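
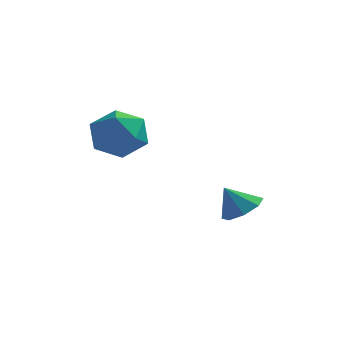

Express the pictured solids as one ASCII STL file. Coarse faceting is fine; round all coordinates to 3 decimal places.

solid 
facet normal 0.527 0.157 -0.835
outer loop
vertex 1.489 -0.743 -3.568
vertex 0.792 -0.324 -3.929
vertex 1.492 -0.074 -3.44
endloop
endfacet
facet normal 0.410 -0.173 0.896
outer loop
vertex 1.489 -0.743 -3.568
vertex 1.492 -0.074 -3.44
vertex 0.148 -0.516 -2.911
endloop
endfacet
facet normal 0.527 0.159 -0.835
outer loop
vertex 1.492 -0.074 -3.44
vertex 0.792 -0.324 -3.929
vertex 1.084 0.449 -3.598
endloop
endfacet
facet normal 0.206 0.427 0.881
outer loop
vertex 1.492 -0.074 -3.44
vertex 1.084 0.449 -3.598
vertex 0.148 -0.516 -2.911
endloop
endfacet
facet normal 0.529 0.158 -0.834
outer loop
vertex 1.084 0.449 -3.598
vertex 0.792 -0.324 -3.929
vertex 0.506 0.519 -3.951
endloop
endfacet
facet normal -0.292 0.726 0.622
outer loop
vertex 1.084 0.449 -3.598
vertex 0.506 0.519 -3.951
vertex 0.148 -0.516 -2.911
endloop
endfacet
facet normal 0.527 0.157 -0.835
outer loop
vertex 0.506 0.519 -3.951
vertex 0.792 -0.324 -3.929
vertex 0.094 0.095 -4.291
endloop
endfacet
facet normal -0.790 0.548 0.274
outer loop
vertex 0.506 0.519 -3.951
vertex 0.094 0.095 -4.291
vertex 0.148 -0.516 -2.911
endloop
endfacet
facet normal 0.528 0.158 -0.835
outer loop
vertex 0.094 0.095 -4.291
vertex 0.792 -0.324 -3.929
vertex 0.092 -0.574 -4.419
endloop
endfacet
facet normal -0.999 -0.004 0.037
outer loop
vertex 0.094 0.095 -4.291
vertex 0.092 -0.574 -4.419
vertex 0.148 -0.516 -2.911
endloop
endfacet
facet normal 0.528 0.157 -0.835
outer loop
vertex 0.092 -0.574 -4.419
vertex 0.792 -0.324 -3.929
vertex 0.499 -1.096 -4.26
endloop
endfacet
facet normal -0.795 -0.604 0.053
outer loop
vertex 0.092 -0.574 -4.419
vertex 0.499 -1.096 -4.26
vertex 0.148 -0.516 -2.911
endloop
endfacet
facet normal 0.527 0.158 -0.835
outer loop
vertex 0.499 -1.096 -4.26
vertex 0.792 -0.324 -3.929
vertex 1.078 -1.166 -3.908
endloop
endfacet
facet normal -0.298 -0.903 0.311
outer loop
vertex 0.499 -1.096 -4.26
vertex 1.078 -1.166 -3.908
vertex 0.148 -0.516 -2.911
endloop
endfacet
facet normal 0.527 0.158 -0.835
outer loop
vertex 1.078 -1.166 -3.908
vertex 0.792 -0.324 -3.929
vertex 1.489 -0.743 -3.568
endloop
endfacet
facet normal 0.200 -0.725 0.659
outer loop
vertex 1.078 -1.166 -3.908
vertex 1.489 -0.743 -3.568
vertex 0.148 -0.516 -2.911
endloop
endfacet
facet normal -0.256 0.892 -0.373
outer loop
vertex -3.575 -0.784 -1.325
vertex -4.373 -0.643 -0.442
vertex -3.247 -0.26 -0.298
endloop
endfacet
facet normal 0.427 0.743 -0.515
outer loop
vertex -3.575 -0.784 -1.325
vertex -3.247 -0.26 -0.298
vertex -2.516 -1.048 -0.828
endloop
endfacet
facet normal 0.448 0.132 -0.884
outer loop
vertex -3.575 -0.784 -1.325
vertex -2.516 -1.048 -0.828
vertex -3.192 -1.919 -1.3
endloop
endfacet
facet normal -0.223 -0.097 -0.970
outer loop
vertex -3.575 -0.784 -1.325
vertex -3.192 -1.919 -1.3
vertex -4.339 -1.669 -1.061
endloop
endfacet
facet normal -0.658 0.373 -0.654
outer loop
vertex -3.575 -0.784 -1.325
vertex -4.339 -1.669 -1.061
vertex -4.373 -0.643 -0.442
endloop
endfacet
facet normal 0.763 0.637 0.105
outer loop
vertex -2.516 -1.048 -0.828
vertex -3.247 -0.26 -0.298
vertex -2.661 -1.071 0.361
endloop
endfacet
facet normal -0.342 0.878 0.335
outer loop
vertex -3.247 -0.26 -0.298
vertex -4.373 -0.643 -0.442
vertex -3.808 -0.821 0.6
endloop
endfacet
facet normal -0.992 0.040 -0.120
outer loop
vertex -4.373 -0.643 -0.442
vertex -4.339 -1.669 -1.061
vertex -4.484 -1.692 0.128
endloop
endfacet
facet normal -0.288 -0.721 -0.630
outer loop
vertex -4.339 -1.669 -1.061
vertex -3.192 -1.919 -1.3
vertex -3.753 -2.48 -0.402
endloop
endfacet
facet normal 0.796 -0.352 -0.492
outer loop
vertex -3.192 -1.919 -1.3
vertex -2.516 -1.048 -0.828
vertex -2.627 -2.097 -0.258
endloop
endfacet
facet normal 0.223 0.097 0.970
outer loop
vertex -3.425 -1.956 0.625
vertex -2.661 -1.071 0.361
vertex -3.808 -0.821 0.6
endloop
endfacet
facet normal -0.448 -0.132 0.884
outer loop
vertex -3.425 -1.956 0.625
vertex -3.808 -0.821 0.6
vertex -4.484 -1.692 0.128
endloop
endfacet
facet normal -0.427 -0.743 0.515
outer loop
vertex -3.425 -1.956 0.625
vertex -4.484 -1.692 0.128
vertex -3.753 -2.48 -0.402
endloop
endfacet
facet normal 0.256 -0.892 0.373
outer loop
vertex -3.425 -1.956 0.625
vertex -3.753 -2.48 -0.402
vertex -2.627 -2.097 -0.258
endloop
endfacet
facet normal 0.658 -0.373 0.654
outer loop
vertex -3.425 -1.956 0.625
vertex -2.627 -2.097 -0.258
vertex -2.661 -1.071 0.361
endloop
endfacet
facet normal 0.288 0.721 0.630
outer loop
vertex -3.808 -0.821 0.6
vertex -2.661 -1.071 0.361
vertex -3.247 -0.26 -0.298
endloop
endfacet
facet normal -0.796 0.352 0.492
outer loop
vertex -4.484 -1.692 0.128
vertex -3.808 -0.821 0.6
vertex -4.373 -0.643 -0.442
endloop
endfacet
facet normal -0.763 -0.637 -0.105
outer loop
vertex -3.753 -2.48 -0.402
vertex -4.484 -1.692 0.128
vertex -4.339 -1.669 -1.061
endloop
endfacet
facet normal 0.342 -0.878 -0.335
outer loop
vertex -2.627 -2.097 -0.258
vertex -3.753 -2.48 -0.402
vertex -3.192 -1.919 -1.3
endloop
endfacet
facet normal 0.992 -0.040 0.120
outer loop
vertex -2.661 -1.071 0.361
vertex -2.627 -2.097 -0.258
vertex -2.516 -1.048 -0.828
endloop
endfacet

endsolid


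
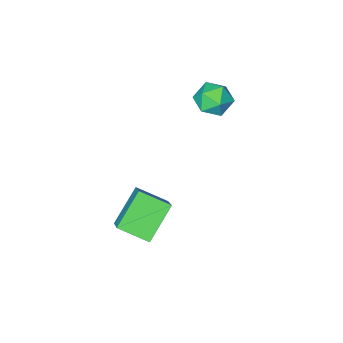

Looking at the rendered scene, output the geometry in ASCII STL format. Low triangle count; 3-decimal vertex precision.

solid 
facet normal 0.220 0.443 0.869
outer loop
vertex -2.639 -3.114 1.207
vertex -3.233 -3.747 1.68
vertex -2.278 -3.967 1.551
endloop
endfacet
facet normal 0.766 0.491 0.414
outer loop
vertex -2.639 -3.114 1.207
vertex -2.278 -3.967 1.551
vertex -2.006 -3.639 0.659
endloop
endfacet
facet normal 0.536 0.826 -0.172
outer loop
vertex -2.639 -3.114 1.207
vertex -2.006 -3.639 0.659
vertex -2.793 -3.216 0.237
endloop
endfacet
facet normal -0.153 0.985 -0.079
outer loop
vertex -2.639 -3.114 1.207
vertex -2.793 -3.216 0.237
vertex -3.551 -3.283 0.867
endloop
endfacet
facet normal -0.349 0.749 0.564
outer loop
vertex -2.639 -3.114 1.207
vertex -3.551 -3.283 0.867
vertex -3.233 -3.747 1.68
endloop
endfacet
facet normal 0.958 -0.171 0.229
outer loop
vertex -2.006 -3.639 0.659
vertex -2.278 -3.967 1.551
vertex -2.209 -4.597 0.793
endloop
endfacet
facet normal 0.073 -0.249 0.966
outer loop
vertex -2.278 -3.967 1.551
vertex -3.233 -3.747 1.68
vertex -2.967 -4.664 1.423
endloop
endfacet
facet normal -0.847 0.245 0.471
outer loop
vertex -3.233 -3.747 1.68
vertex -3.551 -3.283 0.867
vertex -3.754 -4.241 1.001
endloop
endfacet
facet normal -0.529 0.628 -0.570
outer loop
vertex -3.551 -3.283 0.867
vertex -2.793 -3.216 0.237
vertex -3.482 -3.913 0.109
endloop
endfacet
facet normal 0.586 0.372 -0.720
outer loop
vertex -2.793 -3.216 0.237
vertex -2.006 -3.639 0.659
vertex -2.527 -4.133 -0.02
endloop
endfacet
facet normal 0.153 -0.985 0.079
outer loop
vertex -3.121 -4.766 0.453
vertex -2.209 -4.597 0.793
vertex -2.967 -4.664 1.423
endloop
endfacet
facet normal -0.536 -0.826 0.172
outer loop
vertex -3.121 -4.766 0.453
vertex -2.967 -4.664 1.423
vertex -3.754 -4.241 1.001
endloop
endfacet
facet normal -0.766 -0.491 -0.414
outer loop
vertex -3.121 -4.766 0.453
vertex -3.754 -4.241 1.001
vertex -3.482 -3.913 0.109
endloop
endfacet
facet normal -0.220 -0.443 -0.869
outer loop
vertex -3.121 -4.766 0.453
vertex -3.482 -3.913 0.109
vertex -2.527 -4.133 -0.02
endloop
endfacet
facet normal 0.349 -0.749 -0.564
outer loop
vertex -3.121 -4.766 0.453
vertex -2.527 -4.133 -0.02
vertex -2.209 -4.597 0.793
endloop
endfacet
facet normal 0.529 -0.628 0.570
outer loop
vertex -2.967 -4.664 1.423
vertex -2.209 -4.597 0.793
vertex -2.278 -3.967 1.551
endloop
endfacet
facet normal -0.586 -0.372 0.720
outer loop
vertex -3.754 -4.241 1.001
vertex -2.967 -4.664 1.423
vertex -3.233 -3.747 1.68
endloop
endfacet
facet normal -0.958 0.171 -0.229
outer loop
vertex -3.482 -3.913 0.109
vertex -3.754 -4.241 1.001
vertex -3.551 -3.283 0.867
endloop
endfacet
facet normal -0.073 0.249 -0.966
outer loop
vertex -2.527 -4.133 -0.02
vertex -3.482 -3.913 0.109
vertex -2.793 -3.216 0.237
endloop
endfacet
facet normal 0.847 -0.245 -0.471
outer loop
vertex -2.209 -4.597 0.793
vertex -2.527 -4.133 -0.02
vertex -2.006 -3.639 0.659
endloop
endfacet
facet normal -0.599 0.693 -0.400
outer loop
vertex 1.117 -1.307 -2.387
vertex 2.613 -0.769 -3.697
vertex 0.528 -2.482 -3.542
endloop
endfacet
facet normal -0.726 -0.261 0.636
outer loop
vertex 1.487 -3.591 -2.903
vertex 1.117 -1.307 -2.387
vertex 0.528 -2.482 -3.542
endloop
endfacet
facet normal -0.600 0.694 -0.399
outer loop
vertex 0.528 -2.482 -3.542
vertex 2.613 -0.769 -3.697
vertex 2.023 -1.944 -4.852
endloop
endfacet
facet normal -0.337 -0.672 -0.660
outer loop
vertex 2.023 -1.944 -4.852
vertex 1.487 -3.591 -2.903
vertex 0.528 -2.482 -3.542
endloop
endfacet
facet normal 0.337 0.671 0.660
outer loop
vertex 1.117 -1.307 -2.387
vertex 3.572 -1.878 -3.058
vertex 2.613 -0.769 -3.697
endloop
endfacet
facet normal -0.726 -0.261 0.637
outer loop
vertex 2.077 -2.416 -1.748
vertex 1.117 -1.307 -2.387
vertex 1.487 -3.591 -2.903
endloop
endfacet
facet normal 0.337 0.672 0.660
outer loop
vertex 2.077 -2.416 -1.748
vertex 3.572 -1.878 -3.058
vertex 1.117 -1.307 -2.387
endloop
endfacet
facet normal 0.726 0.261 -0.636
outer loop
vertex 2.613 -0.769 -3.697
vertex 3.572 -1.878 -3.058
vertex 2.023 -1.944 -4.852
endloop
endfacet
facet normal -0.336 -0.672 -0.660
outer loop
vertex 2.983 -3.053 -4.213
vertex 1.487 -3.591 -2.903
vertex 2.023 -1.944 -4.852
endloop
endfacet
facet normal 0.726 0.262 -0.636
outer loop
vertex 2.023 -1.944 -4.852
vertex 3.572 -1.878 -3.058
vertex 2.983 -3.053 -4.213
endloop
endfacet
facet normal 0.599 -0.694 0.400
outer loop
vertex 2.983 -3.053 -4.213
vertex 2.077 -2.416 -1.748
vertex 1.487 -3.591 -2.903
endloop
endfacet
facet normal 0.600 -0.693 0.400
outer loop
vertex 3.572 -1.878 -3.058
vertex 2.077 -2.416 -1.748
vertex 2.983 -3.053 -4.213
endloop
endfacet

endsolid


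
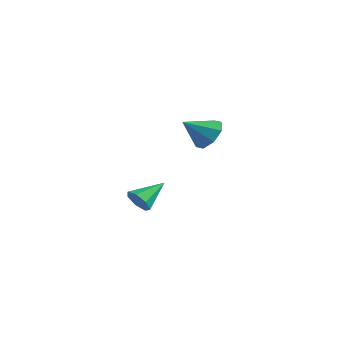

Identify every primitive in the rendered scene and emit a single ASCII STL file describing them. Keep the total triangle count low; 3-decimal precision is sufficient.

solid 
facet normal -0.107 -0.868 -0.485
outer loop
vertex -1.092 3.316 -3.224
vertex -1.708 3.194 -2.87
vertex -1.61 3.533 -3.498
endloop
endfacet
facet normal 0.550 0.648 -0.526
outer loop
vertex -1.092 3.316 -3.224
vertex -1.61 3.533 -3.498
vertex -1.532 4.626 -2.07
endloop
endfacet
facet normal -0.107 -0.868 -0.485
outer loop
vertex -1.61 3.533 -3.498
vertex -1.708 3.194 -2.87
vertex -2.201 3.495 -3.3
endloop
endfacet
facet normal -0.245 0.776 -0.581
outer loop
vertex -1.61 3.533 -3.498
vertex -2.201 3.495 -3.3
vertex -1.532 4.626 -2.07
endloop
endfacet
facet normal -0.106 -0.868 -0.485
outer loop
vertex -2.201 3.495 -3.3
vertex -1.708 3.194 -2.87
vertex -2.421 3.23 -2.778
endloop
endfacet
facet normal -0.827 0.559 -0.065
outer loop
vertex -2.201 3.495 -3.3
vertex -2.421 3.23 -2.778
vertex -1.532 4.626 -2.07
endloop
endfacet
facet normal -0.106 -0.868 -0.486
outer loop
vertex -2.421 3.23 -2.778
vertex -1.708 3.194 -2.87
vertex -2.103 2.938 -2.326
endloop
endfacet
facet normal -0.756 0.159 0.635
outer loop
vertex -2.421 3.23 -2.778
vertex -2.103 2.938 -2.326
vertex -1.532 4.626 -2.07
endloop
endfacet
facet normal -0.107 -0.868 -0.486
outer loop
vertex -2.103 2.938 -2.326
vertex -1.708 3.194 -2.87
vertex -1.488 2.839 -2.284
endloop
endfacet
facet normal -0.087 -0.121 0.989
outer loop
vertex -2.103 2.938 -2.326
vertex -1.488 2.839 -2.284
vertex -1.532 4.626 -2.07
endloop
endfacet
facet normal -0.107 -0.868 -0.486
outer loop
vertex -1.488 2.839 -2.284
vertex -1.708 3.194 -2.87
vertex -1.038 3.007 -2.683
endloop
endfacet
facet normal 0.676 -0.071 0.733
outer loop
vertex -1.488 2.839 -2.284
vertex -1.038 3.007 -2.683
vertex -1.532 4.626 -2.07
endloop
endfacet
facet normal -0.107 -0.868 -0.485
outer loop
vertex -1.038 3.007 -2.683
vertex -1.708 3.194 -2.87
vertex -1.092 3.316 -3.224
endloop
endfacet
facet normal 0.961 0.271 0.059
outer loop
vertex -1.038 3.007 -2.683
vertex -1.092 3.316 -3.224
vertex -1.532 4.626 -2.07
endloop
endfacet
facet normal 0.355 0.732 -0.581
outer loop
vertex 4.6 1.8 3.148
vertex 3.837 1.859 2.756
vertex 4.198 2.229 3.443
endloop
endfacet
facet normal 0.438 -0.193 0.878
outer loop
vertex 4.6 1.8 3.148
vertex 4.198 2.229 3.443
vertex 3.343 0.841 3.564
endloop
endfacet
facet normal 0.355 0.732 -0.581
outer loop
vertex 4.198 2.229 3.443
vertex 3.837 1.859 2.756
vertex 3.584 2.442 3.336
endloop
endfacet
facet normal -0.116 0.157 0.981
outer loop
vertex 4.198 2.229 3.443
vertex 3.584 2.442 3.336
vertex 3.343 0.841 3.564
endloop
endfacet
facet normal 0.355 0.732 -0.581
outer loop
vertex 3.584 2.442 3.336
vertex 3.837 1.859 2.756
vertex 3.118 2.313 2.889
endloop
endfacet
facet normal -0.707 0.203 0.678
outer loop
vertex 3.584 2.442 3.336
vertex 3.118 2.313 2.889
vertex 3.343 0.841 3.564
endloop
endfacet
facet normal 0.355 0.732 -0.581
outer loop
vertex 3.118 2.313 2.889
vertex 3.837 1.859 2.756
vertex 3.073 1.918 2.364
endloop
endfacet
facet normal -0.986 -0.083 0.147
outer loop
vertex 3.118 2.313 2.889
vertex 3.073 1.918 2.364
vertex 3.343 0.841 3.564
endloop
endfacet
facet normal 0.355 0.732 -0.582
outer loop
vertex 3.073 1.918 2.364
vertex 3.837 1.859 2.756
vertex 3.476 1.488 2.069
endloop
endfacet
facet normal -0.790 -0.534 -0.301
outer loop
vertex 3.073 1.918 2.364
vertex 3.476 1.488 2.069
vertex 3.343 0.841 3.564
endloop
endfacet
facet normal 0.355 0.732 -0.582
outer loop
vertex 3.476 1.488 2.069
vertex 3.837 1.859 2.756
vertex 4.089 1.276 2.176
endloop
endfacet
facet normal -0.235 -0.884 -0.404
outer loop
vertex 3.476 1.488 2.069
vertex 4.089 1.276 2.176
vertex 3.343 0.841 3.564
endloop
endfacet
facet normal 0.355 0.732 -0.581
outer loop
vertex 4.089 1.276 2.176
vertex 3.837 1.859 2.756
vertex 4.555 1.405 2.623
endloop
endfacet
facet normal 0.354 -0.930 -0.101
outer loop
vertex 4.089 1.276 2.176
vertex 4.555 1.405 2.623
vertex 3.343 0.841 3.564
endloop
endfacet
facet normal 0.355 0.732 -0.581
outer loop
vertex 4.555 1.405 2.623
vertex 3.837 1.859 2.756
vertex 4.6 1.8 3.148
endloop
endfacet
facet normal 0.633 -0.644 0.430
outer loop
vertex 4.555 1.405 2.623
vertex 4.6 1.8 3.148
vertex 3.343 0.841 3.564
endloop
endfacet

endsolid


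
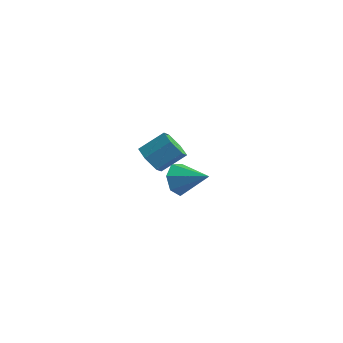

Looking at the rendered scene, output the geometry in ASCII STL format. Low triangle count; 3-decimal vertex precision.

solid 
facet normal -0.904 -0.060 -0.422
outer loop
vertex 0.271 4.195 -4.308
vertex -0.106 3.803 -3.445
vertex -0.041 4.782 -3.724
endloop
endfacet
facet normal 0.614 0.696 -0.372
outer loop
vertex 0.271 4.195 -4.308
vertex -0.041 4.782 -3.724
vertex 1.586 3.917 -2.655
endloop
endfacet
facet normal -0.905 -0.060 -0.422
outer loop
vertex -0.041 4.782 -3.724
vertex -0.106 3.803 -3.445
vertex -0.402 4.632 -2.929
endloop
endfacet
facet normal 0.286 0.910 0.301
outer loop
vertex -0.041 4.782 -3.724
vertex -0.402 4.632 -2.929
vertex 1.586 3.917 -2.655
endloop
endfacet
facet normal -0.905 -0.061 -0.421
outer loop
vertex -0.402 4.632 -2.929
vertex -0.106 3.803 -3.445
vertex -0.539 3.858 -2.523
endloop
endfacet
facet normal 0.042 0.458 0.888
outer loop
vertex -0.402 4.632 -2.929
vertex -0.539 3.858 -2.523
vertex 1.586 3.917 -2.655
endloop
endfacet
facet normal -0.905 -0.060 -0.421
outer loop
vertex -0.539 3.858 -2.523
vertex -0.106 3.803 -3.445
vertex -0.351 3.043 -2.811
endloop
endfacet
facet normal 0.068 -0.319 0.946
outer loop
vertex -0.539 3.858 -2.523
vertex -0.351 3.043 -2.811
vertex 1.586 3.917 -2.655
endloop
endfacet
facet normal -0.904 -0.061 -0.423
outer loop
vertex -0.351 3.043 -2.811
vertex -0.106 3.803 -3.445
vertex 0.023 2.8 -3.576
endloop
endfacet
facet normal 0.342 -0.835 0.432
outer loop
vertex -0.351 3.043 -2.811
vertex 0.023 2.8 -3.576
vertex 1.586 3.917 -2.655
endloop
endfacet
facet normal -0.905 -0.061 -0.422
outer loop
vertex 0.023 2.8 -3.576
vertex -0.106 3.803 -3.445
vertex 0.299 3.313 -4.242
endloop
endfacet
facet normal 0.660 -0.702 -0.268
outer loop
vertex 0.023 2.8 -3.576
vertex 0.299 3.313 -4.242
vertex 1.586 3.917 -2.655
endloop
endfacet
facet normal -0.904 -0.060 -0.422
outer loop
vertex 0.299 3.313 -4.242
vertex -0.106 3.803 -3.445
vertex 0.271 4.195 -4.308
endloop
endfacet
facet normal 0.781 -0.022 -0.625
outer loop
vertex 0.299 3.313 -4.242
vertex 0.271 4.195 -4.308
vertex 1.586 3.917 -2.655
endloop
endfacet
facet normal -0.543 -0.616 -0.571
outer loop
vertex 2.261 -1.671 1.551
vertex 1.713 -1.782 2.192
vertex 1.591 -1.154 1.631
endloop
endfacet
facet normal 0.290 0.502 -0.815
outer loop
vertex 2.261 -1.671 1.551
vertex 1.591 -1.154 1.631
vertex 3.075 -0.748 2.408
endloop
endfacet
facet normal 0.290 0.502 -0.815
outer loop
vertex 3.075 -0.748 2.408
vertex 1.591 -1.154 1.631
vertex 2.405 -0.231 2.488
endloop
endfacet
facet normal 0.543 0.616 0.571
outer loop
vertex 3.075 -0.748 2.408
vertex 2.405 -0.231 2.488
vertex 2.527 -0.858 3.048
endloop
endfacet
facet normal -0.543 -0.616 -0.571
outer loop
vertex 1.591 -1.154 1.631
vertex 1.713 -1.782 2.192
vertex 1.043 -1.265 2.272
endloop
endfacet
facet normal -0.538 0.777 -0.326
outer loop
vertex 1.591 -1.154 1.631
vertex 1.043 -1.265 2.272
vertex 2.405 -0.231 2.488
endloop
endfacet
facet normal -0.538 0.777 -0.327
outer loop
vertex 2.405 -0.231 2.488
vertex 1.043 -1.265 2.272
vertex 1.857 -0.341 3.128
endloop
endfacet
facet normal 0.543 0.616 0.571
outer loop
vertex 2.405 -0.231 2.488
vertex 1.857 -0.341 3.128
vertex 2.527 -0.858 3.048
endloop
endfacet
facet normal -0.543 -0.616 -0.571
outer loop
vertex 1.043 -1.265 2.272
vertex 1.713 -1.782 2.192
vertex 1.165 -1.892 2.832
endloop
endfacet
facet normal -0.827 0.276 0.489
outer loop
vertex 1.043 -1.265 2.272
vertex 1.165 -1.892 2.832
vertex 1.857 -0.341 3.128
endloop
endfacet
facet normal -0.828 0.276 0.489
outer loop
vertex 1.857 -0.341 3.128
vertex 1.165 -1.892 2.832
vertex 1.979 -0.969 3.689
endloop
endfacet
facet normal 0.543 0.616 0.571
outer loop
vertex 1.857 -0.341 3.128
vertex 1.979 -0.969 3.689
vertex 2.527 -0.858 3.048
endloop
endfacet
facet normal -0.543 -0.616 -0.571
outer loop
vertex 1.165 -1.892 2.832
vertex 1.713 -1.782 2.192
vertex 1.835 -2.409 2.752
endloop
endfacet
facet normal -0.290 -0.502 0.815
outer loop
vertex 1.165 -1.892 2.832
vertex 1.835 -2.409 2.752
vertex 1.979 -0.969 3.689
endloop
endfacet
facet normal -0.290 -0.502 0.815
outer loop
vertex 1.979 -0.969 3.689
vertex 1.835 -2.409 2.752
vertex 2.649 -1.486 3.609
endloop
endfacet
facet normal 0.543 0.616 0.571
outer loop
vertex 1.979 -0.969 3.689
vertex 2.649 -1.486 3.609
vertex 2.527 -0.858 3.048
endloop
endfacet
facet normal -0.543 -0.616 -0.571
outer loop
vertex 1.835 -2.409 2.752
vertex 1.713 -1.782 2.192
vertex 2.383 -2.299 2.112
endloop
endfacet
facet normal 0.538 -0.777 0.327
outer loop
vertex 1.835 -2.409 2.752
vertex 2.383 -2.299 2.112
vertex 2.649 -1.486 3.609
endloop
endfacet
facet normal 0.539 -0.777 0.326
outer loop
vertex 2.649 -1.486 3.609
vertex 2.383 -2.299 2.112
vertex 3.197 -1.375 2.968
endloop
endfacet
facet normal 0.543 0.616 0.571
outer loop
vertex 2.649 -1.486 3.609
vertex 3.197 -1.375 2.968
vertex 2.527 -0.858 3.048
endloop
endfacet
facet normal -0.543 -0.616 -0.571
outer loop
vertex 2.383 -2.299 2.112
vertex 1.713 -1.782 2.192
vertex 2.261 -1.671 1.551
endloop
endfacet
facet normal 0.827 -0.276 -0.489
outer loop
vertex 2.383 -2.299 2.112
vertex 2.261 -1.671 1.551
vertex 3.197 -1.375 2.968
endloop
endfacet
facet normal 0.828 -0.276 -0.489
outer loop
vertex 3.197 -1.375 2.968
vertex 2.261 -1.671 1.551
vertex 3.075 -0.748 2.408
endloop
endfacet
facet normal 0.543 0.616 0.571
outer loop
vertex 3.197 -1.375 2.968
vertex 3.075 -0.748 2.408
vertex 2.527 -0.858 3.048
endloop
endfacet

endsolid


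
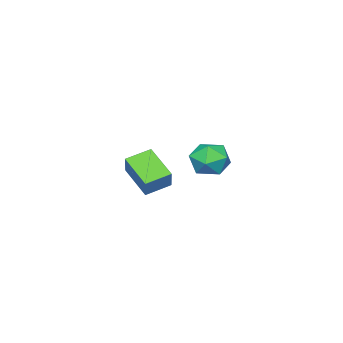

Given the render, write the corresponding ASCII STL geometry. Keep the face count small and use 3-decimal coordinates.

solid 
facet normal -0.854 0.428 0.295
outer loop
vertex -3.049 -1.602 -1.435
vertex -2.656 -0.167 -2.376
vertex -3.64 -2.094 -2.432
endloop
endfacet
facet normal -0.223 -0.815 0.535
outer loop
vertex -2.564 -2.633 -2.804
vertex -3.049 -1.602 -1.435
vertex -3.64 -2.094 -2.432
endloop
endfacet
facet normal -0.854 0.428 0.296
outer loop
vertex -3.64 -2.094 -2.432
vertex -2.656 -0.167 -2.376
vertex -3.248 -0.66 -3.373
endloop
endfacet
facet normal -0.470 -0.391 -0.792
outer loop
vertex -3.248 -0.66 -3.373
vertex -2.564 -2.633 -2.804
vertex -3.64 -2.094 -2.432
endloop
endfacet
facet normal 0.469 0.391 0.792
outer loop
vertex -3.049 -1.602 -1.435
vertex -1.58 -0.706 -2.748
vertex -2.656 -0.167 -2.376
endloop
endfacet
facet normal -0.222 -0.815 0.535
outer loop
vertex -1.972 -2.14 -1.807
vertex -3.049 -1.602 -1.435
vertex -2.564 -2.633 -2.804
endloop
endfacet
facet normal 0.469 0.391 0.792
outer loop
vertex -1.972 -2.14 -1.807
vertex -1.58 -0.706 -2.748
vertex -3.049 -1.602 -1.435
endloop
endfacet
facet normal 0.223 0.815 -0.535
outer loop
vertex -2.656 -0.167 -2.376
vertex -1.58 -0.706 -2.748
vertex -3.248 -0.66 -3.373
endloop
endfacet
facet normal -0.469 -0.391 -0.792
outer loop
vertex -2.171 -1.198 -3.745
vertex -2.564 -2.633 -2.804
vertex -3.248 -0.66 -3.373
endloop
endfacet
facet normal 0.223 0.815 -0.534
outer loop
vertex -3.248 -0.66 -3.373
vertex -1.58 -0.706 -2.748
vertex -2.171 -1.198 -3.745
endloop
endfacet
facet normal 0.854 -0.428 -0.296
outer loop
vertex -2.171 -1.198 -3.745
vertex -1.972 -2.14 -1.807
vertex -2.564 -2.633 -2.804
endloop
endfacet
facet normal 0.854 -0.427 -0.296
outer loop
vertex -1.58 -0.706 -2.748
vertex -1.972 -2.14 -1.807
vertex -2.171 -1.198 -3.745
endloop
endfacet
facet normal -0.617 0.725 0.307
outer loop
vertex -1.352 3.921 -0.17
vertex -1.299 3.591 0.715
vertex -0.682 4.243 0.415
endloop
endfacet
facet normal -0.231 0.940 -0.253
outer loop
vertex -1.352 3.921 -0.17
vertex -0.682 4.243 0.415
vertex -0.47 4.052 -0.488
endloop
endfacet
facet normal -0.359 0.492 -0.793
outer loop
vertex -1.352 3.921 -0.17
vertex -0.47 4.052 -0.488
vertex -0.957 3.282 -0.745
endloop
endfacet
facet normal -0.824 0.000 -0.567
outer loop
vertex -1.352 3.921 -0.17
vertex -0.957 3.282 -0.745
vertex -1.468 2.997 -0.002
endloop
endfacet
facet normal -0.983 0.144 0.113
outer loop
vertex -1.352 3.921 -0.17
vertex -1.468 2.997 -0.002
vertex -1.299 3.591 0.715
endloop
endfacet
facet normal 0.460 0.885 -0.079
outer loop
vertex -0.47 4.052 -0.488
vertex -0.682 4.243 0.415
vertex 0.128 3.803 0.202
endloop
endfacet
facet normal -0.165 0.537 0.827
outer loop
vertex -0.682 4.243 0.415
vertex -1.299 3.591 0.715
vertex -0.383 3.518 0.945
endloop
endfacet
facet normal -0.759 -0.402 0.512
outer loop
vertex -1.299 3.591 0.715
vertex -1.468 2.997 -0.002
vertex -0.87 2.748 0.688
endloop
endfacet
facet normal -0.500 -0.636 -0.588
outer loop
vertex -1.468 2.997 -0.002
vertex -0.957 3.282 -0.745
vertex -0.658 2.557 -0.215
endloop
endfacet
facet normal 0.252 0.159 -0.954
outer loop
vertex -0.957 3.282 -0.745
vertex -0.47 4.052 -0.488
vertex -0.041 3.209 -0.515
endloop
endfacet
facet normal 0.824 -0.000 0.567
outer loop
vertex 0.012 2.879 0.37
vertex 0.128 3.803 0.202
vertex -0.383 3.518 0.945
endloop
endfacet
facet normal 0.359 -0.492 0.793
outer loop
vertex 0.012 2.879 0.37
vertex -0.383 3.518 0.945
vertex -0.87 2.748 0.688
endloop
endfacet
facet normal 0.231 -0.940 0.253
outer loop
vertex 0.012 2.879 0.37
vertex -0.87 2.748 0.688
vertex -0.658 2.557 -0.215
endloop
endfacet
facet normal 0.617 -0.725 -0.307
outer loop
vertex 0.012 2.879 0.37
vertex -0.658 2.557 -0.215
vertex -0.041 3.209 -0.515
endloop
endfacet
facet normal 0.983 -0.144 -0.113
outer loop
vertex 0.012 2.879 0.37
vertex -0.041 3.209 -0.515
vertex 0.128 3.803 0.202
endloop
endfacet
facet normal 0.500 0.636 0.588
outer loop
vertex -0.383 3.518 0.945
vertex 0.128 3.803 0.202
vertex -0.682 4.243 0.415
endloop
endfacet
facet normal -0.252 -0.159 0.954
outer loop
vertex -0.87 2.748 0.688
vertex -0.383 3.518 0.945
vertex -1.299 3.591 0.715
endloop
endfacet
facet normal -0.460 -0.885 0.079
outer loop
vertex -0.658 2.557 -0.215
vertex -0.87 2.748 0.688
vertex -1.468 2.997 -0.002
endloop
endfacet
facet normal 0.165 -0.537 -0.827
outer loop
vertex -0.041 3.209 -0.515
vertex -0.658 2.557 -0.215
vertex -0.957 3.282 -0.745
endloop
endfacet
facet normal 0.759 0.402 -0.512
outer loop
vertex 0.128 3.803 0.202
vertex -0.041 3.209 -0.515
vertex -0.47 4.052 -0.488
endloop
endfacet

endsolid


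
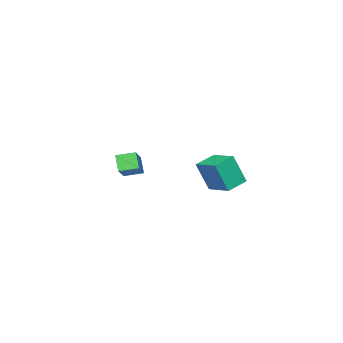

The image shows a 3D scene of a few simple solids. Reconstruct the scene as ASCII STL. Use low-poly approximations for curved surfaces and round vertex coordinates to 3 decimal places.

solid 
facet normal -0.946 0.183 0.267
outer loop
vertex 0.697 1.175 3.178
vertex 1.045 2.464 3.529
vertex 0.383 1.652 1.737
endloop
endfacet
facet normal -0.253 -0.934 -0.254
outer loop
vertex 1.395 1.456 1.451
vertex 0.697 1.175 3.178
vertex 0.383 1.652 1.737
endloop
endfacet
facet normal -0.946 0.183 0.267
outer loop
vertex 0.383 1.652 1.737
vertex 1.045 2.464 3.529
vertex 0.731 2.941 2.088
endloop
endfacet
facet normal -0.203 0.308 -0.929
outer loop
vertex 0.731 2.941 2.088
vertex 1.395 1.456 1.451
vertex 0.383 1.652 1.737
endloop
endfacet
facet normal 0.203 -0.308 0.929
outer loop
vertex 0.697 1.175 3.178
vertex 2.057 2.268 3.243
vertex 1.045 2.464 3.529
endloop
endfacet
facet normal -0.253 -0.934 -0.254
outer loop
vertex 1.709 0.979 2.892
vertex 0.697 1.175 3.178
vertex 1.395 1.456 1.451
endloop
endfacet
facet normal 0.203 -0.308 0.929
outer loop
vertex 1.709 0.979 2.892
vertex 2.057 2.268 3.243
vertex 0.697 1.175 3.178
endloop
endfacet
facet normal 0.253 0.934 0.254
outer loop
vertex 1.045 2.464 3.529
vertex 2.057 2.268 3.243
vertex 0.731 2.941 2.088
endloop
endfacet
facet normal -0.203 0.308 -0.929
outer loop
vertex 1.743 2.745 1.802
vertex 1.395 1.456 1.451
vertex 0.731 2.941 2.088
endloop
endfacet
facet normal 0.253 0.934 0.254
outer loop
vertex 0.731 2.941 2.088
vertex 2.057 2.268 3.243
vertex 1.743 2.745 1.802
endloop
endfacet
facet normal 0.946 -0.183 -0.267
outer loop
vertex 1.743 2.745 1.802
vertex 1.709 0.979 2.892
vertex 1.395 1.456 1.451
endloop
endfacet
facet normal 0.946 -0.183 -0.267
outer loop
vertex 2.057 2.268 3.243
vertex 1.709 0.979 2.892
vertex 1.743 2.745 1.802
endloop
endfacet
facet normal -0.346 -0.471 0.811
outer loop
vertex 1.348 -3.784 2.15
vertex 0.803 -3.055 2.341
vertex 0.293 -4.367 1.362
endloop
endfacet
facet normal 0.586 -0.784 -0.205
outer loop
vertex 0.617 -3.925 0.599
vertex 1.348 -3.784 2.15
vertex 0.293 -4.367 1.362
endloop
endfacet
facet normal -0.345 -0.472 0.812
outer loop
vertex 0.293 -4.367 1.362
vertex 0.803 -3.055 2.341
vertex -0.253 -3.639 1.553
endloop
endfacet
facet normal -0.733 -0.406 -0.546
outer loop
vertex -0.253 -3.639 1.553
vertex 0.617 -3.925 0.599
vertex 0.293 -4.367 1.362
endloop
endfacet
facet normal 0.733 0.405 0.546
outer loop
vertex 1.348 -3.784 2.15
vertex 1.127 -2.613 1.578
vertex 0.803 -3.055 2.341
endloop
endfacet
facet normal 0.586 -0.784 -0.205
outer loop
vertex 1.673 -3.341 1.387
vertex 1.348 -3.784 2.15
vertex 0.617 -3.925 0.599
endloop
endfacet
facet normal 0.732 0.406 0.547
outer loop
vertex 1.673 -3.341 1.387
vertex 1.127 -2.613 1.578
vertex 1.348 -3.784 2.15
endloop
endfacet
facet normal -0.586 0.784 0.205
outer loop
vertex 0.803 -3.055 2.341
vertex 1.127 -2.613 1.578
vertex -0.253 -3.639 1.553
endloop
endfacet
facet normal -0.733 -0.405 -0.547
outer loop
vertex 0.072 -3.196 0.79
vertex 0.617 -3.925 0.599
vertex -0.253 -3.639 1.553
endloop
endfacet
facet normal -0.586 0.784 0.205
outer loop
vertex -0.253 -3.639 1.553
vertex 1.127 -2.613 1.578
vertex 0.072 -3.196 0.79
endloop
endfacet
facet normal 0.345 0.471 -0.812
outer loop
vertex 0.072 -3.196 0.79
vertex 1.673 -3.341 1.387
vertex 0.617 -3.925 0.599
endloop
endfacet
facet normal 0.345 0.472 -0.811
outer loop
vertex 1.127 -2.613 1.578
vertex 1.673 -3.341 1.387
vertex 0.072 -3.196 0.79
endloop
endfacet

endsolid


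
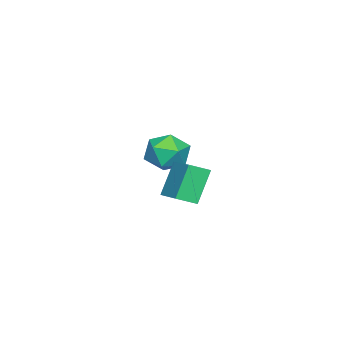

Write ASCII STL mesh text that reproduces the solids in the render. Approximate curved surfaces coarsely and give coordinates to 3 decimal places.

solid 
facet normal -0.680 -0.665 -0.308
outer loop
vertex -0.025 -1.418 4.524
vertex -0.514 -0.759 4.18
vertex 0.777 -1.573 3.09
endloop
endfacet
facet normal 0.550 -0.740 0.387
outer loop
vertex 2.034 -0.341 3.66
vertex -0.025 -1.418 4.524
vertex 0.777 -1.573 3.09
endloop
endfacet
facet normal -0.680 -0.666 -0.308
outer loop
vertex 0.777 -1.573 3.09
vertex -0.514 -0.759 4.18
vertex 0.287 -0.914 2.746
endloop
endfacet
facet normal 0.485 -0.093 -0.869
outer loop
vertex 0.287 -0.914 2.746
vertex 2.034 -0.341 3.66
vertex 0.777 -1.573 3.09
endloop
endfacet
facet normal -0.486 0.093 0.869
outer loop
vertex -0.025 -1.418 4.524
vertex 0.743 0.473 4.75
vertex -0.514 -0.759 4.18
endloop
endfacet
facet normal 0.550 -0.740 0.387
outer loop
vertex 1.233 -0.186 5.094
vertex -0.025 -1.418 4.524
vertex 2.034 -0.341 3.66
endloop
endfacet
facet normal -0.485 0.093 0.869
outer loop
vertex 1.233 -0.186 5.094
vertex 0.743 0.473 4.75
vertex -0.025 -1.418 4.524
endloop
endfacet
facet normal -0.550 0.740 -0.387
outer loop
vertex -0.514 -0.759 4.18
vertex 0.743 0.473 4.75
vertex 0.287 -0.914 2.746
endloop
endfacet
facet normal 0.485 -0.094 -0.869
outer loop
vertex 1.545 0.318 3.316
vertex 2.034 -0.341 3.66
vertex 0.287 -0.914 2.746
endloop
endfacet
facet normal -0.549 0.740 -0.387
outer loop
vertex 0.287 -0.914 2.746
vertex 0.743 0.473 4.75
vertex 1.545 0.318 3.316
endloop
endfacet
facet normal 0.680 0.665 0.308
outer loop
vertex 1.545 0.318 3.316
vertex 1.233 -0.186 5.094
vertex 2.034 -0.341 3.66
endloop
endfacet
facet normal 0.679 0.666 0.308
outer loop
vertex 0.743 0.473 4.75
vertex 1.233 -0.186 5.094
vertex 1.545 0.318 3.316
endloop
endfacet
facet normal -0.040 0.701 0.712
outer loop
vertex -4.029 -2.633 3.65
vertex -3.573 -3.286 4.319
vertex -2.991 -2.655 3.73
endloop
endfacet
facet normal 0.016 0.998 0.065
outer loop
vertex -4.029 -2.633 3.65
vertex -2.991 -2.655 3.73
vertex -3.44 -2.587 2.793
endloop
endfacet
facet normal -0.537 0.777 -0.328
outer loop
vertex -4.029 -2.633 3.65
vertex -3.44 -2.587 2.793
vertex -4.298 -3.176 2.803
endloop
endfacet
facet normal -0.935 0.345 0.076
outer loop
vertex -4.029 -2.633 3.65
vertex -4.298 -3.176 2.803
vertex -4.381 -3.608 3.747
endloop
endfacet
facet normal -0.628 0.298 0.719
outer loop
vertex -4.029 -2.633 3.65
vertex -4.381 -3.608 3.747
vertex -3.573 -3.286 4.319
endloop
endfacet
facet normal 0.614 0.752 -0.239
outer loop
vertex -3.44 -2.587 2.793
vertex -2.991 -2.655 3.73
vertex -2.619 -3.212 2.933
endloop
endfacet
facet normal 0.522 0.273 0.808
outer loop
vertex -2.991 -2.655 3.73
vertex -3.573 -3.286 4.319
vertex -2.702 -3.644 3.877
endloop
endfacet
facet normal -0.429 -0.380 0.820
outer loop
vertex -3.573 -3.286 4.319
vertex -4.381 -3.608 3.747
vertex -3.56 -4.233 3.887
endloop
endfacet
facet normal -0.927 -0.304 -0.220
outer loop
vertex -4.381 -3.608 3.747
vertex -4.298 -3.176 2.803
vertex -4.009 -4.165 2.95
endloop
endfacet
facet normal -0.281 0.395 -0.874
outer loop
vertex -4.298 -3.176 2.803
vertex -3.44 -2.587 2.793
vertex -3.427 -3.534 2.361
endloop
endfacet
facet normal 0.935 -0.345 -0.076
outer loop
vertex -2.971 -4.187 3.03
vertex -2.619 -3.212 2.933
vertex -2.702 -3.644 3.877
endloop
endfacet
facet normal 0.537 -0.777 0.328
outer loop
vertex -2.971 -4.187 3.03
vertex -2.702 -3.644 3.877
vertex -3.56 -4.233 3.887
endloop
endfacet
facet normal -0.016 -0.998 -0.065
outer loop
vertex -2.971 -4.187 3.03
vertex -3.56 -4.233 3.887
vertex -4.009 -4.165 2.95
endloop
endfacet
facet normal 0.040 -0.701 -0.712
outer loop
vertex -2.971 -4.187 3.03
vertex -4.009 -4.165 2.95
vertex -3.427 -3.534 2.361
endloop
endfacet
facet normal 0.628 -0.298 -0.719
outer loop
vertex -2.971 -4.187 3.03
vertex -3.427 -3.534 2.361
vertex -2.619 -3.212 2.933
endloop
endfacet
facet normal 0.927 0.304 0.220
outer loop
vertex -2.702 -3.644 3.877
vertex -2.619 -3.212 2.933
vertex -2.991 -2.655 3.73
endloop
endfacet
facet normal 0.281 -0.395 0.874
outer loop
vertex -3.56 -4.233 3.887
vertex -2.702 -3.644 3.877
vertex -3.573 -3.286 4.319
endloop
endfacet
facet normal -0.614 -0.752 0.239
outer loop
vertex -4.009 -4.165 2.95
vertex -3.56 -4.233 3.887
vertex -4.381 -3.608 3.747
endloop
endfacet
facet normal -0.522 -0.273 -0.808
outer loop
vertex -3.427 -3.534 2.361
vertex -4.009 -4.165 2.95
vertex -4.298 -3.176 2.803
endloop
endfacet
facet normal 0.429 0.380 -0.820
outer loop
vertex -2.619 -3.212 2.933
vertex -3.427 -3.534 2.361
vertex -3.44 -2.587 2.793
endloop
endfacet

endsolid


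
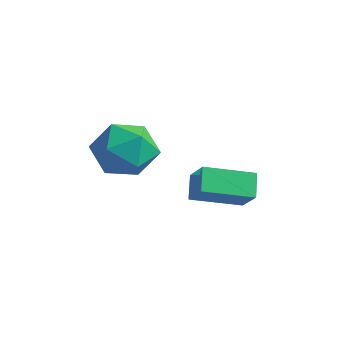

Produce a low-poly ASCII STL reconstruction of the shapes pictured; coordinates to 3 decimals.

solid 
facet normal 0.099 0.286 0.953
outer loop
vertex -1.94 1.332 -1.092
vertex -2.295 0.257 -0.733
vertex -1.141 0.471 -0.917
endloop
endfacet
facet normal 0.562 0.630 0.535
outer loop
vertex -1.94 1.332 -1.092
vertex -1.141 0.471 -0.917
vertex -1.045 1.186 -1.86
endloop
endfacet
facet normal 0.191 0.981 0.036
outer loop
vertex -1.94 1.332 -1.092
vertex -1.045 1.186 -1.86
vertex -2.14 1.414 -2.26
endloop
endfacet
facet normal -0.502 0.853 0.146
outer loop
vertex -1.94 1.332 -1.092
vertex -2.14 1.414 -2.26
vertex -2.913 0.84 -1.564
endloop
endfacet
facet normal -0.560 0.423 0.713
outer loop
vertex -1.94 1.332 -1.092
vertex -2.913 0.84 -1.564
vertex -2.295 0.257 -0.733
endloop
endfacet
facet normal 0.968 0.144 0.207
outer loop
vertex -1.045 1.186 -1.86
vertex -1.141 0.471 -0.917
vertex -0.847 0.02 -1.976
endloop
endfacet
facet normal 0.218 -0.415 0.884
outer loop
vertex -1.141 0.471 -0.917
vertex -2.295 0.257 -0.733
vertex -1.62 -0.554 -1.28
endloop
endfacet
facet normal -0.847 -0.193 0.495
outer loop
vertex -2.295 0.257 -0.733
vertex -2.913 0.84 -1.564
vertex -2.715 -0.326 -1.68
endloop
endfacet
facet normal -0.754 0.502 -0.423
outer loop
vertex -2.913 0.84 -1.564
vertex -2.14 1.414 -2.26
vertex -2.619 0.389 -2.623
endloop
endfacet
facet normal 0.367 0.711 -0.600
outer loop
vertex -2.14 1.414 -2.26
vertex -1.045 1.186 -1.86
vertex -1.465 0.603 -2.807
endloop
endfacet
facet normal 0.502 -0.853 -0.146
outer loop
vertex -1.82 -0.472 -2.448
vertex -0.847 0.02 -1.976
vertex -1.62 -0.554 -1.28
endloop
endfacet
facet normal -0.191 -0.981 -0.036
outer loop
vertex -1.82 -0.472 -2.448
vertex -1.62 -0.554 -1.28
vertex -2.715 -0.326 -1.68
endloop
endfacet
facet normal -0.562 -0.630 -0.535
outer loop
vertex -1.82 -0.472 -2.448
vertex -2.715 -0.326 -1.68
vertex -2.619 0.389 -2.623
endloop
endfacet
facet normal -0.099 -0.286 -0.953
outer loop
vertex -1.82 -0.472 -2.448
vertex -2.619 0.389 -2.623
vertex -1.465 0.603 -2.807
endloop
endfacet
facet normal 0.560 -0.423 -0.713
outer loop
vertex -1.82 -0.472 -2.448
vertex -1.465 0.603 -2.807
vertex -0.847 0.02 -1.976
endloop
endfacet
facet normal 0.754 -0.502 0.423
outer loop
vertex -1.62 -0.554 -1.28
vertex -0.847 0.02 -1.976
vertex -1.141 0.471 -0.917
endloop
endfacet
facet normal -0.367 -0.711 0.600
outer loop
vertex -2.715 -0.326 -1.68
vertex -1.62 -0.554 -1.28
vertex -2.295 0.257 -0.733
endloop
endfacet
facet normal -0.968 -0.144 -0.207
outer loop
vertex -2.619 0.389 -2.623
vertex -2.715 -0.326 -1.68
vertex -2.913 0.84 -1.564
endloop
endfacet
facet normal -0.218 0.415 -0.884
outer loop
vertex -1.465 0.603 -2.807
vertex -2.619 0.389 -2.623
vertex -2.14 1.414 -2.26
endloop
endfacet
facet normal 0.847 0.193 -0.495
outer loop
vertex -0.847 0.02 -1.976
vertex -1.465 0.603 -2.807
vertex -1.045 1.186 -1.86
endloop
endfacet
facet normal -0.488 0.543 0.683
outer loop
vertex 0.86 1.132 -1.712
vertex 1.803 2.548 -2.165
vertex 0.019 1.425 -2.546
endloop
endfacet
facet normal -0.536 -0.804 0.258
outer loop
vertex 0.497 0.892 -3.215
vertex 0.86 1.132 -1.712
vertex 0.019 1.425 -2.546
endloop
endfacet
facet normal -0.488 0.543 0.683
outer loop
vertex 0.019 1.425 -2.546
vertex 1.803 2.548 -2.165
vertex 0.962 2.841 -2.999
endloop
endfacet
facet normal -0.689 0.240 -0.684
outer loop
vertex 0.962 2.841 -2.999
vertex 0.497 0.892 -3.215
vertex 0.019 1.425 -2.546
endloop
endfacet
facet normal 0.689 -0.240 0.684
outer loop
vertex 0.86 1.132 -1.712
vertex 2.281 2.015 -2.834
vertex 1.803 2.548 -2.165
endloop
endfacet
facet normal -0.536 -0.804 0.258
outer loop
vertex 1.338 0.599 -2.381
vertex 0.86 1.132 -1.712
vertex 0.497 0.892 -3.215
endloop
endfacet
facet normal 0.689 -0.240 0.684
outer loop
vertex 1.338 0.599 -2.381
vertex 2.281 2.015 -2.834
vertex 0.86 1.132 -1.712
endloop
endfacet
facet normal 0.536 0.804 -0.258
outer loop
vertex 1.803 2.548 -2.165
vertex 2.281 2.015 -2.834
vertex 0.962 2.841 -2.999
endloop
endfacet
facet normal -0.689 0.240 -0.684
outer loop
vertex 1.44 2.308 -3.668
vertex 0.497 0.892 -3.215
vertex 0.962 2.841 -2.999
endloop
endfacet
facet normal 0.536 0.804 -0.258
outer loop
vertex 0.962 2.841 -2.999
vertex 2.281 2.015 -2.834
vertex 1.44 2.308 -3.668
endloop
endfacet
facet normal 0.488 -0.543 -0.683
outer loop
vertex 1.44 2.308 -3.668
vertex 1.338 0.599 -2.381
vertex 0.497 0.892 -3.215
endloop
endfacet
facet normal 0.488 -0.543 -0.683
outer loop
vertex 2.281 2.015 -2.834
vertex 1.338 0.599 -2.381
vertex 1.44 2.308 -3.668
endloop
endfacet

endsolid


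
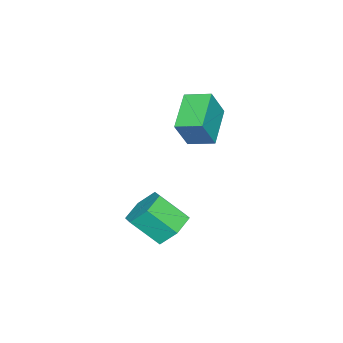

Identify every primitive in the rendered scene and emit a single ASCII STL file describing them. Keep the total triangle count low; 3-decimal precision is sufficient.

solid 
facet normal -0.197 0.697 -0.689
outer loop
vertex 1.421 1.667 -1.103
vertex 0.732 1.098 -1.481
vertex 0.509 1.729 -0.779
endloop
endfacet
facet normal 0.277 0.714 0.643
outer loop
vertex 1.421 1.667 -1.103
vertex 0.509 1.729 -0.779
vertex 1.737 0.551 -0.001
endloop
endfacet
facet normal 0.278 0.714 0.643
outer loop
vertex 1.737 0.551 -0.001
vertex 0.509 1.729 -0.779
vertex 0.826 0.613 0.324
endloop
endfacet
facet normal 0.198 -0.697 0.689
outer loop
vertex 1.737 0.551 -0.001
vertex 0.826 0.613 0.324
vertex 1.048 -0.018 -0.379
endloop
endfacet
facet normal -0.198 0.697 -0.689
outer loop
vertex 0.509 1.729 -0.779
vertex 0.732 1.098 -1.481
vertex -0.18 1.16 -1.156
endloop
endfacet
facet normal -0.675 0.413 0.611
outer loop
vertex 0.509 1.729 -0.779
vertex -0.18 1.16 -1.156
vertex 0.826 0.613 0.324
endloop
endfacet
facet normal -0.675 0.413 0.611
outer loop
vertex 0.826 0.613 0.324
vertex -0.18 1.16 -1.156
vertex 0.136 0.044 -0.054
endloop
endfacet
facet normal 0.198 -0.698 0.689
outer loop
vertex 0.826 0.613 0.324
vertex 0.136 0.044 -0.054
vertex 1.048 -0.018 -0.379
endloop
endfacet
facet normal -0.198 0.697 -0.689
outer loop
vertex -0.18 1.16 -1.156
vertex 0.732 1.098 -1.481
vertex 0.043 0.529 -1.859
endloop
endfacet
facet normal -0.953 -0.301 -0.032
outer loop
vertex -0.18 1.16 -1.156
vertex 0.043 0.529 -1.859
vertex 0.136 0.044 -0.054
endloop
endfacet
facet normal -0.953 -0.301 -0.032
outer loop
vertex 0.136 0.044 -0.054
vertex 0.043 0.529 -1.859
vertex 0.359 -0.587 -0.757
endloop
endfacet
facet normal 0.198 -0.697 0.689
outer loop
vertex 0.136 0.044 -0.054
vertex 0.359 -0.587 -0.757
vertex 1.048 -0.018 -0.379
endloop
endfacet
facet normal -0.198 0.697 -0.689
outer loop
vertex 0.043 0.529 -1.859
vertex 0.732 1.098 -1.481
vertex 0.954 0.467 -2.184
endloop
endfacet
facet normal -0.278 -0.714 -0.643
outer loop
vertex 0.043 0.529 -1.859
vertex 0.954 0.467 -2.184
vertex 0.359 -0.587 -0.757
endloop
endfacet
facet normal -0.277 -0.714 -0.643
outer loop
vertex 0.359 -0.587 -0.757
vertex 0.954 0.467 -2.184
vertex 1.271 -0.649 -1.081
endloop
endfacet
facet normal 0.197 -0.697 0.689
outer loop
vertex 0.359 -0.587 -0.757
vertex 1.271 -0.649 -1.081
vertex 1.048 -0.018 -0.379
endloop
endfacet
facet normal -0.198 0.698 -0.689
outer loop
vertex 0.954 0.467 -2.184
vertex 0.732 1.098 -1.481
vertex 1.644 1.036 -1.806
endloop
endfacet
facet normal 0.675 -0.413 -0.611
outer loop
vertex 0.954 0.467 -2.184
vertex 1.644 1.036 -1.806
vertex 1.271 -0.649 -1.081
endloop
endfacet
facet normal 0.675 -0.413 -0.611
outer loop
vertex 1.271 -0.649 -1.081
vertex 1.644 1.036 -1.806
vertex 1.96 -0.08 -0.704
endloop
endfacet
facet normal 0.198 -0.697 0.689
outer loop
vertex 1.271 -0.649 -1.081
vertex 1.96 -0.08 -0.704
vertex 1.048 -0.018 -0.379
endloop
endfacet
facet normal -0.198 0.697 -0.689
outer loop
vertex 1.644 1.036 -1.806
vertex 0.732 1.098 -1.481
vertex 1.421 1.667 -1.103
endloop
endfacet
facet normal 0.953 0.301 0.032
outer loop
vertex 1.644 1.036 -1.806
vertex 1.421 1.667 -1.103
vertex 1.96 -0.08 -0.704
endloop
endfacet
facet normal 0.953 0.301 0.032
outer loop
vertex 1.96 -0.08 -0.704
vertex 1.421 1.667 -1.103
vertex 1.737 0.551 -0.001
endloop
endfacet
facet normal 0.198 -0.697 0.689
outer loop
vertex 1.96 -0.08 -0.704
vertex 1.737 0.551 -0.001
vertex 1.048 -0.018 -0.379
endloop
endfacet
facet normal -0.874 -0.221 0.433
outer loop
vertex -2.482 -0.028 4.013
vertex -2.631 1.091 4.283
vertex -3.181 0.193 2.716
endloop
endfacet
facet normal 0.127 -0.964 -0.233
outer loop
vertex -1.529 0.609 1.897
vertex -2.482 -0.028 4.013
vertex -3.181 0.193 2.716
endloop
endfacet
facet normal -0.874 -0.220 0.433
outer loop
vertex -3.181 0.193 2.716
vertex -2.631 1.091 4.283
vertex -3.329 1.311 2.985
endloop
endfacet
facet normal -0.469 0.147 -0.871
outer loop
vertex -3.329 1.311 2.985
vertex -1.529 0.609 1.897
vertex -3.181 0.193 2.716
endloop
endfacet
facet normal 0.469 -0.148 0.871
outer loop
vertex -2.482 -0.028 4.013
vertex -0.979 1.507 3.464
vertex -2.631 1.091 4.283
endloop
endfacet
facet normal 0.128 -0.964 -0.232
outer loop
vertex -0.831 0.389 3.195
vertex -2.482 -0.028 4.013
vertex -1.529 0.609 1.897
endloop
endfacet
facet normal 0.469 -0.147 0.871
outer loop
vertex -0.831 0.389 3.195
vertex -0.979 1.507 3.464
vertex -2.482 -0.028 4.013
endloop
endfacet
facet normal -0.128 0.964 0.232
outer loop
vertex -2.631 1.091 4.283
vertex -0.979 1.507 3.464
vertex -3.329 1.311 2.985
endloop
endfacet
facet normal -0.469 0.148 -0.871
outer loop
vertex -1.678 1.728 2.167
vertex -1.529 0.609 1.897
vertex -3.329 1.311 2.985
endloop
endfacet
facet normal -0.128 0.964 0.233
outer loop
vertex -3.329 1.311 2.985
vertex -0.979 1.507 3.464
vertex -1.678 1.728 2.167
endloop
endfacet
facet normal 0.874 0.221 -0.433
outer loop
vertex -1.678 1.728 2.167
vertex -0.831 0.389 3.195
vertex -1.529 0.609 1.897
endloop
endfacet
facet normal 0.874 0.220 -0.433
outer loop
vertex -0.979 1.507 3.464
vertex -0.831 0.389 3.195
vertex -1.678 1.728 2.167
endloop
endfacet

endsolid


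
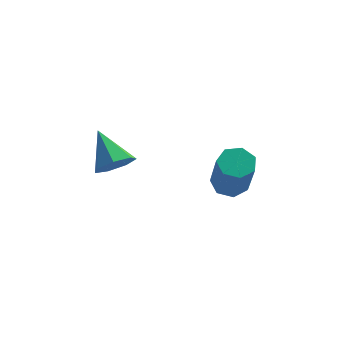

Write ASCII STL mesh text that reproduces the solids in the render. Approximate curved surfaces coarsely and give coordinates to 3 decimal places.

solid 
facet normal -0.213 0.494 -0.843
outer loop
vertex 1.829 -0.571 -1.894
vertex 1.3 -0.955 -1.985
vertex 1.341 -0.382 -1.66
endloop
endfacet
facet normal 0.479 0.806 0.348
outer loop
vertex 1.829 -0.571 -1.894
vertex 1.341 -0.382 -1.66
vertex 2.269 -1.58 -0.165
endloop
endfacet
facet normal 0.479 0.806 0.348
outer loop
vertex 2.269 -1.58 -0.165
vertex 1.341 -0.382 -1.66
vertex 1.781 -1.391 0.069
endloop
endfacet
facet normal 0.214 -0.492 0.844
outer loop
vertex 2.269 -1.58 -0.165
vertex 1.781 -1.391 0.069
vertex 1.74 -1.965 -0.255
endloop
endfacet
facet normal -0.215 0.493 -0.843
outer loop
vertex 1.341 -0.382 -1.66
vertex 1.3 -0.955 -1.985
vertex 0.823 -0.625 -1.67
endloop
endfacet
facet normal -0.367 0.760 0.537
outer loop
vertex 1.341 -0.382 -1.66
vertex 0.823 -0.625 -1.67
vertex 1.781 -1.391 0.069
endloop
endfacet
facet normal -0.367 0.760 0.537
outer loop
vertex 1.781 -1.391 0.069
vertex 0.823 -0.625 -1.67
vertex 1.263 -1.634 0.059
endloop
endfacet
facet normal 0.214 -0.492 0.844
outer loop
vertex 1.781 -1.391 0.069
vertex 1.263 -1.634 0.059
vertex 1.74 -1.965 -0.255
endloop
endfacet
facet normal -0.216 0.493 -0.843
outer loop
vertex 0.823 -0.625 -1.67
vertex 1.3 -0.955 -1.985
vertex 0.664 -1.117 -1.917
endloop
endfacet
facet normal -0.936 0.142 0.321
outer loop
vertex 0.823 -0.625 -1.67
vertex 0.664 -1.117 -1.917
vertex 1.263 -1.634 0.059
endloop
endfacet
facet normal -0.936 0.143 0.321
outer loop
vertex 1.263 -1.634 0.059
vertex 0.664 -1.117 -1.917
vertex 1.103 -2.126 -0.188
endloop
endfacet
facet normal 0.213 -0.493 0.844
outer loop
vertex 1.263 -1.634 0.059
vertex 1.103 -2.126 -0.188
vertex 1.74 -1.965 -0.255
endloop
endfacet
facet normal -0.216 0.493 -0.843
outer loop
vertex 0.664 -1.117 -1.917
vertex 1.3 -0.955 -1.985
vertex 0.984 -1.487 -2.215
endloop
endfacet
facet normal -0.801 -0.583 -0.137
outer loop
vertex 0.664 -1.117 -1.917
vertex 0.984 -1.487 -2.215
vertex 1.103 -2.126 -0.188
endloop
endfacet
facet normal -0.800 -0.584 -0.137
outer loop
vertex 1.103 -2.126 -0.188
vertex 0.984 -1.487 -2.215
vertex 1.424 -2.496 -0.485
endloop
endfacet
facet normal 0.213 -0.492 0.844
outer loop
vertex 1.103 -2.126 -0.188
vertex 1.424 -2.496 -0.485
vertex 1.74 -1.965 -0.255
endloop
endfacet
facet normal -0.214 0.492 -0.844
outer loop
vertex 0.984 -1.487 -2.215
vertex 1.3 -0.955 -1.985
vertex 1.542 -1.457 -2.339
endloop
endfacet
facet normal -0.062 -0.869 -0.491
outer loop
vertex 0.984 -1.487 -2.215
vertex 1.542 -1.457 -2.339
vertex 1.424 -2.496 -0.485
endloop
endfacet
facet normal -0.063 -0.869 -0.491
outer loop
vertex 1.424 -2.496 -0.485
vertex 1.542 -1.457 -2.339
vertex 1.982 -2.466 -0.61
endloop
endfacet
facet normal 0.215 -0.493 0.843
outer loop
vertex 1.424 -2.496 -0.485
vertex 1.982 -2.466 -0.61
vertex 1.74 -1.965 -0.255
endloop
endfacet
facet normal -0.213 0.492 -0.844
outer loop
vertex 1.542 -1.457 -2.339
vertex 1.3 -0.955 -1.985
vertex 1.918 -1.049 -2.196
endloop
endfacet
facet normal 0.724 -0.500 -0.476
outer loop
vertex 1.542 -1.457 -2.339
vertex 1.918 -1.049 -2.196
vertex 1.982 -2.466 -0.61
endloop
endfacet
facet normal 0.724 -0.500 -0.476
outer loop
vertex 1.982 -2.466 -0.61
vertex 1.918 -1.049 -2.196
vertex 2.358 -2.058 -0.467
endloop
endfacet
facet normal 0.215 -0.493 0.843
outer loop
vertex 1.982 -2.466 -0.61
vertex 2.358 -2.058 -0.467
vertex 1.74 -1.965 -0.255
endloop
endfacet
facet normal -0.213 0.493 -0.843
outer loop
vertex 1.918 -1.049 -2.196
vertex 1.3 -0.955 -1.985
vertex 1.829 -0.571 -1.894
endloop
endfacet
facet normal 0.964 0.244 -0.103
outer loop
vertex 1.918 -1.049 -2.196
vertex 1.829 -0.571 -1.894
vertex 2.358 -2.058 -0.467
endloop
endfacet
facet normal 0.964 0.244 -0.103
outer loop
vertex 2.358 -2.058 -0.467
vertex 1.829 -0.571 -1.894
vertex 2.269 -1.58 -0.165
endloop
endfacet
facet normal 0.215 -0.493 0.843
outer loop
vertex 2.358 -2.058 -0.467
vertex 2.269 -1.58 -0.165
vertex 1.74 -1.965 -0.255
endloop
endfacet
facet normal 0.545 -0.545 -0.637
outer loop
vertex -1.673 -1.676 -0.894
vertex -2.258 -2.132 -1.004
vertex -2.073 -1.509 -1.379
endloop
endfacet
facet normal 0.304 0.950 0.076
outer loop
vertex -1.673 -1.676 -0.894
vertex -2.073 -1.509 -1.379
vertex -3.102 -1.288 -0.016
endloop
endfacet
facet normal 0.545 -0.545 -0.637
outer loop
vertex -2.073 -1.509 -1.379
vertex -2.258 -2.132 -1.004
vertex -2.613 -1.811 -1.582
endloop
endfacet
facet normal -0.333 0.858 -0.391
outer loop
vertex -2.073 -1.509 -1.379
vertex -2.613 -1.811 -1.582
vertex -3.102 -1.288 -0.016
endloop
endfacet
facet normal 0.545 -0.544 -0.637
outer loop
vertex -2.613 -1.811 -1.582
vertex -2.258 -2.132 -1.004
vertex -2.885 -2.355 -1.35
endloop
endfacet
facet normal -0.884 0.284 -0.371
outer loop
vertex -2.613 -1.811 -1.582
vertex -2.885 -2.355 -1.35
vertex -3.102 -1.288 -0.016
endloop
endfacet
facet normal 0.545 -0.544 -0.638
outer loop
vertex -2.885 -2.355 -1.35
vertex -2.258 -2.132 -1.004
vertex -2.685 -2.731 -0.858
endloop
endfacet
facet normal -0.933 -0.340 0.120
outer loop
vertex -2.885 -2.355 -1.35
vertex -2.685 -2.731 -0.858
vertex -3.102 -1.288 -0.016
endloop
endfacet
facet normal 0.545 -0.544 -0.638
outer loop
vertex -2.685 -2.731 -0.858
vertex -2.258 -2.132 -1.004
vertex -2.163 -2.656 -0.476
endloop
endfacet
facet normal -0.443 -0.544 0.713
outer loop
vertex -2.685 -2.731 -0.858
vertex -2.163 -2.656 -0.476
vertex -3.102 -1.288 -0.016
endloop
endfacet
facet normal 0.545 -0.544 -0.638
outer loop
vertex -2.163 -2.656 -0.476
vertex -2.258 -2.132 -1.004
vertex -1.713 -2.186 -0.492
endloop
endfacet
facet normal 0.216 -0.174 0.961
outer loop
vertex -2.163 -2.656 -0.476
vertex -1.713 -2.186 -0.492
vertex -3.102 -1.288 -0.016
endloop
endfacet
facet normal 0.545 -0.545 -0.637
outer loop
vertex -1.713 -2.186 -0.492
vertex -2.258 -2.132 -1.004
vertex -1.673 -1.676 -0.894
endloop
endfacet
facet normal 0.549 0.490 0.677
outer loop
vertex -1.713 -2.186 -0.492
vertex -1.673 -1.676 -0.894
vertex -3.102 -1.288 -0.016
endloop
endfacet

endsolid


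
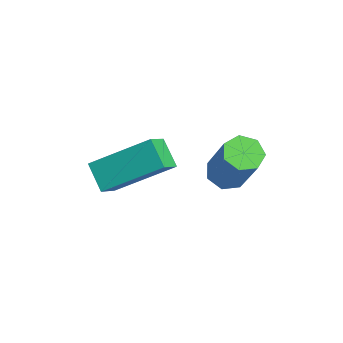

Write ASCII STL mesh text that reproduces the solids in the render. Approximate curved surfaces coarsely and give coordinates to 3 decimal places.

solid 
facet normal -0.522 0.592 -0.614
outer loop
vertex 0.02 1.247 -2.294
vertex 0.757 1.333 -2.837
vertex -0.531 -0.258 -3.277
endloop
endfacet
facet normal -0.801 -0.093 0.591
outer loop
vertex -0.077 -0.773 -2.743
vertex 0.02 1.247 -2.294
vertex -0.531 -0.258 -3.277
endloop
endfacet
facet normal -0.522 0.592 -0.614
outer loop
vertex -0.531 -0.258 -3.277
vertex 0.757 1.333 -2.837
vertex 0.207 -0.172 -3.821
endloop
endfacet
facet normal -0.292 -0.800 -0.523
outer loop
vertex 0.207 -0.172 -3.821
vertex -0.077 -0.773 -2.743
vertex -0.531 -0.258 -3.277
endloop
endfacet
facet normal 0.292 0.800 0.523
outer loop
vertex 0.02 1.247 -2.294
vertex 1.211 0.818 -2.303
vertex 0.757 1.333 -2.837
endloop
endfacet
facet normal -0.802 -0.093 0.590
outer loop
vertex 0.473 0.732 -1.759
vertex 0.02 1.247 -2.294
vertex -0.077 -0.773 -2.743
endloop
endfacet
facet normal 0.292 0.801 0.523
outer loop
vertex 0.473 0.732 -1.759
vertex 1.211 0.818 -2.303
vertex 0.02 1.247 -2.294
endloop
endfacet
facet normal 0.801 0.094 -0.591
outer loop
vertex 0.757 1.333 -2.837
vertex 1.211 0.818 -2.303
vertex 0.207 -0.172 -3.821
endloop
endfacet
facet normal -0.292 -0.801 -0.523
outer loop
vertex 0.66 -0.687 -3.286
vertex -0.077 -0.773 -2.743
vertex 0.207 -0.172 -3.821
endloop
endfacet
facet normal 0.802 0.092 -0.590
outer loop
vertex 0.207 -0.172 -3.821
vertex 1.211 0.818 -2.303
vertex 0.66 -0.687 -3.286
endloop
endfacet
facet normal 0.522 -0.592 0.614
outer loop
vertex 0.66 -0.687 -3.286
vertex 0.473 0.732 -1.759
vertex -0.077 -0.773 -2.743
endloop
endfacet
facet normal 0.522 -0.592 0.614
outer loop
vertex 1.211 0.818 -2.303
vertex 0.473 0.732 -1.759
vertex 0.66 -0.687 -3.286
endloop
endfacet
facet normal -0.500 -0.042 -0.865
outer loop
vertex 0.774 3.099 -4.293
vertex 0.302 2.911 -4.011
vertex 0.46 3.457 -4.129
endloop
endfacet
facet normal 0.601 0.702 -0.382
outer loop
vertex 0.774 3.099 -4.293
vertex 0.46 3.457 -4.129
vertex 1.689 3.176 -2.71
endloop
endfacet
facet normal 0.602 0.701 -0.383
outer loop
vertex 1.689 3.176 -2.71
vertex 0.46 3.457 -4.129
vertex 1.376 3.534 -2.547
endloop
endfacet
facet normal 0.499 0.043 0.865
outer loop
vertex 1.689 3.176 -2.71
vertex 1.376 3.534 -2.547
vertex 1.218 2.989 -2.429
endloop
endfacet
facet normal -0.500 -0.042 -0.865
outer loop
vertex 0.46 3.457 -4.129
vertex 0.302 2.911 -4.011
vertex 0.028 3.405 -3.877
endloop
endfacet
facet normal -0.111 0.994 0.016
outer loop
vertex 0.46 3.457 -4.129
vertex 0.028 3.405 -3.877
vertex 1.376 3.534 -2.547
endloop
endfacet
facet normal -0.110 0.994 0.015
outer loop
vertex 1.376 3.534 -2.547
vertex 0.028 3.405 -3.877
vertex 0.943 3.482 -2.294
endloop
endfacet
facet normal 0.500 0.042 0.865
outer loop
vertex 1.376 3.534 -2.547
vertex 0.943 3.482 -2.294
vertex 1.218 2.989 -2.429
endloop
endfacet
facet normal -0.499 -0.042 -0.865
outer loop
vertex 0.028 3.405 -3.877
vertex 0.302 2.911 -4.011
vertex -0.198 2.981 -3.726
endloop
endfacet
facet normal -0.741 0.538 0.402
outer loop
vertex 0.028 3.405 -3.877
vertex -0.198 2.981 -3.726
vertex 0.943 3.482 -2.294
endloop
endfacet
facet normal -0.741 0.537 0.403
outer loop
vertex 0.943 3.482 -2.294
vertex -0.198 2.981 -3.726
vertex 0.718 3.058 -2.143
endloop
endfacet
facet normal 0.500 0.042 0.865
outer loop
vertex 0.943 3.482 -2.294
vertex 0.718 3.058 -2.143
vertex 1.218 2.989 -2.429
endloop
endfacet
facet normal -0.499 -0.042 -0.865
outer loop
vertex -0.198 2.981 -3.726
vertex 0.302 2.911 -4.011
vertex -0.047 2.505 -3.79
endloop
endfacet
facet normal -0.812 -0.323 0.486
outer loop
vertex -0.198 2.981 -3.726
vertex -0.047 2.505 -3.79
vertex 0.718 3.058 -2.143
endloop
endfacet
facet normal -0.813 -0.321 0.486
outer loop
vertex 0.718 3.058 -2.143
vertex -0.047 2.505 -3.79
vertex 0.868 2.582 -2.207
endloop
endfacet
facet normal 0.500 0.041 0.865
outer loop
vertex 0.718 3.058 -2.143
vertex 0.868 2.582 -2.207
vertex 1.218 2.989 -2.429
endloop
endfacet
facet normal -0.500 -0.041 -0.865
outer loop
vertex -0.047 2.505 -3.79
vertex 0.302 2.911 -4.011
vertex 0.367 2.335 -4.021
endloop
endfacet
facet normal -0.273 -0.940 0.203
outer loop
vertex -0.047 2.505 -3.79
vertex 0.367 2.335 -4.021
vertex 0.868 2.582 -2.207
endloop
endfacet
facet normal -0.273 -0.940 0.203
outer loop
vertex 0.868 2.582 -2.207
vertex 0.367 2.335 -4.021
vertex 1.282 2.412 -2.438
endloop
endfacet
facet normal 0.500 0.042 0.865
outer loop
vertex 0.868 2.582 -2.207
vertex 1.282 2.412 -2.438
vertex 1.218 2.989 -2.429
endloop
endfacet
facet normal -0.501 -0.041 -0.865
outer loop
vertex 0.367 2.335 -4.021
vertex 0.302 2.911 -4.011
vertex 0.732 2.599 -4.245
endloop
endfacet
facet normal 0.473 -0.850 -0.232
outer loop
vertex 0.367 2.335 -4.021
vertex 0.732 2.599 -4.245
vertex 1.282 2.412 -2.438
endloop
endfacet
facet normal 0.473 -0.850 -0.232
outer loop
vertex 1.282 2.412 -2.438
vertex 0.732 2.599 -4.245
vertex 1.647 2.676 -2.662
endloop
endfacet
facet normal 0.500 0.042 0.865
outer loop
vertex 1.282 2.412 -2.438
vertex 1.647 2.676 -2.662
vertex 1.218 2.989 -2.429
endloop
endfacet
facet normal -0.500 -0.041 -0.865
outer loop
vertex 0.732 2.599 -4.245
vertex 0.302 2.911 -4.011
vertex 0.774 3.099 -4.293
endloop
endfacet
facet normal 0.862 -0.120 -0.492
outer loop
vertex 0.732 2.599 -4.245
vertex 0.774 3.099 -4.293
vertex 1.647 2.676 -2.662
endloop
endfacet
facet normal 0.862 -0.120 -0.492
outer loop
vertex 1.647 2.676 -2.662
vertex 0.774 3.099 -4.293
vertex 1.689 3.176 -2.71
endloop
endfacet
facet normal 0.500 0.041 0.865
outer loop
vertex 1.647 2.676 -2.662
vertex 1.689 3.176 -2.71
vertex 1.218 2.989 -2.429
endloop
endfacet

endsolid


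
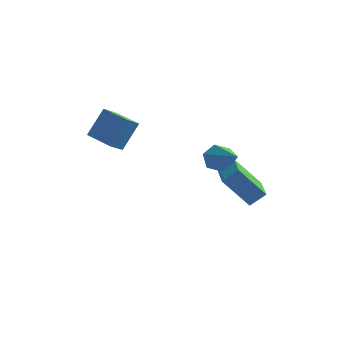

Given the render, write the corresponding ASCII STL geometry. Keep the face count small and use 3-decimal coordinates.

solid 
facet normal -0.333 -0.517 -0.789
outer loop
vertex -2.078 -1.026 0.437
vertex -3.311 -0.208 0.421
vertex -1.725 -0.503 -0.055
endloop
endfacet
facet normal 0.833 -0.552 0.011
outer loop
vertex -1.229 0.268 1.119
vertex -2.078 -1.026 0.437
vertex -1.725 -0.503 -0.055
endloop
endfacet
facet normal -0.333 -0.518 -0.788
outer loop
vertex -1.725 -0.503 -0.055
vertex -3.311 -0.208 0.421
vertex -2.958 0.315 -0.072
endloop
endfacet
facet normal 0.442 0.653 -0.615
outer loop
vertex -2.958 0.315 -0.072
vertex -1.229 0.268 1.119
vertex -1.725 -0.503 -0.055
endloop
endfacet
facet normal -0.441 -0.653 0.615
outer loop
vertex -2.078 -1.026 0.437
vertex -2.815 0.563 1.595
vertex -3.311 -0.208 0.421
endloop
endfacet
facet normal 0.833 -0.552 0.011
outer loop
vertex -1.582 -0.255 1.612
vertex -2.078 -1.026 0.437
vertex -1.229 0.268 1.119
endloop
endfacet
facet normal -0.442 -0.653 0.615
outer loop
vertex -1.582 -0.255 1.612
vertex -2.815 0.563 1.595
vertex -2.078 -1.026 0.437
endloop
endfacet
facet normal -0.833 0.552 -0.011
outer loop
vertex -3.311 -0.208 0.421
vertex -2.815 0.563 1.595
vertex -2.958 0.315 -0.072
endloop
endfacet
facet normal 0.441 0.653 -0.615
outer loop
vertex -2.462 1.086 1.103
vertex -1.229 0.268 1.119
vertex -2.958 0.315 -0.072
endloop
endfacet
facet normal -0.833 0.552 -0.011
outer loop
vertex -2.958 0.315 -0.072
vertex -2.815 0.563 1.595
vertex -2.462 1.086 1.103
endloop
endfacet
facet normal 0.333 0.518 0.788
outer loop
vertex -2.462 1.086 1.103
vertex -1.582 -0.255 1.612
vertex -1.229 0.268 1.119
endloop
endfacet
facet normal 0.332 0.517 0.789
outer loop
vertex -2.815 0.563 1.595
vertex -1.582 -0.255 1.612
vertex -2.462 1.086 1.103
endloop
endfacet
facet normal -0.503 0.667 -0.549
outer loop
vertex 2.62 -1.272 -0.149
vertex 2.389 -0.979 0.419
vertex 2.972 -0.768 0.141
endloop
endfacet
facet normal 0.799 -0.240 -0.552
outer loop
vertex 2.62 -1.272 -0.149
vertex 2.972 -0.768 0.141
vertex 3.491 -2.441 1.621
endloop
endfacet
facet normal -0.503 0.667 -0.549
outer loop
vertex 2.972 -0.768 0.141
vertex 2.389 -0.979 0.419
vertex 2.741 -0.475 0.709
endloop
endfacet
facet normal 0.898 0.413 0.152
outer loop
vertex 2.972 -0.768 0.141
vertex 2.741 -0.475 0.709
vertex 3.491 -2.441 1.621
endloop
endfacet
facet normal -0.504 0.667 -0.548
outer loop
vertex 2.741 -0.475 0.709
vertex 2.389 -0.979 0.419
vertex 2.158 -0.686 0.988
endloop
endfacet
facet normal 0.231 0.481 0.846
outer loop
vertex 2.741 -0.475 0.709
vertex 2.158 -0.686 0.988
vertex 3.491 -2.441 1.621
endloop
endfacet
facet normal -0.503 0.668 -0.548
outer loop
vertex 2.158 -0.686 0.988
vertex 2.389 -0.979 0.419
vertex 1.805 -1.19 0.698
endloop
endfacet
facet normal -0.537 -0.106 0.837
outer loop
vertex 2.158 -0.686 0.988
vertex 1.805 -1.19 0.698
vertex 3.491 -2.441 1.621
endloop
endfacet
facet normal -0.503 0.668 -0.548
outer loop
vertex 1.805 -1.19 0.698
vertex 2.389 -0.979 0.419
vertex 2.036 -1.483 0.129
endloop
endfacet
facet normal -0.636 -0.760 0.133
outer loop
vertex 1.805 -1.19 0.698
vertex 2.036 -1.483 0.129
vertex 3.491 -2.441 1.621
endloop
endfacet
facet normal -0.503 0.668 -0.549
outer loop
vertex 2.036 -1.483 0.129
vertex 2.389 -0.979 0.419
vertex 2.62 -1.272 -0.149
endloop
endfacet
facet normal 0.031 -0.827 -0.562
outer loop
vertex 2.036 -1.483 0.129
vertex 2.62 -1.272 -0.149
vertex 3.491 -2.441 1.621
endloop
endfacet
facet normal -0.645 -0.059 0.762
outer loop
vertex 2.477 2.665 -2.715
vertex 1.965 4.102 -3.037
vertex 1.835 2.308 -3.286
endloop
endfacet
facet normal 0.329 -0.922 0.207
outer loop
vertex 3.035 2.418 -4.703
vertex 2.477 2.665 -2.715
vertex 1.835 2.308 -3.286
endloop
endfacet
facet normal -0.645 -0.059 0.762
outer loop
vertex 1.835 2.308 -3.286
vertex 1.965 4.102 -3.037
vertex 1.323 3.746 -3.608
endloop
endfacet
facet normal -0.690 -0.383 -0.614
outer loop
vertex 1.323 3.746 -3.608
vertex 3.035 2.418 -4.703
vertex 1.835 2.308 -3.286
endloop
endfacet
facet normal 0.690 0.383 0.614
outer loop
vertex 2.477 2.665 -2.715
vertex 3.165 4.212 -4.454
vertex 1.965 4.102 -3.037
endloop
endfacet
facet normal 0.328 -0.922 0.207
outer loop
vertex 3.677 2.774 -4.132
vertex 2.477 2.665 -2.715
vertex 3.035 2.418 -4.703
endloop
endfacet
facet normal 0.690 0.383 0.614
outer loop
vertex 3.677 2.774 -4.132
vertex 3.165 4.212 -4.454
vertex 2.477 2.665 -2.715
endloop
endfacet
facet normal -0.328 0.922 -0.206
outer loop
vertex 1.965 4.102 -3.037
vertex 3.165 4.212 -4.454
vertex 1.323 3.746 -3.608
endloop
endfacet
facet normal -0.690 -0.383 -0.614
outer loop
vertex 2.523 3.855 -5.025
vertex 3.035 2.418 -4.703
vertex 1.323 3.746 -3.608
endloop
endfacet
facet normal -0.328 0.922 -0.207
outer loop
vertex 1.323 3.746 -3.608
vertex 3.165 4.212 -4.454
vertex 2.523 3.855 -5.025
endloop
endfacet
facet normal 0.645 0.059 -0.762
outer loop
vertex 2.523 3.855 -5.025
vertex 3.677 2.774 -4.132
vertex 3.035 2.418 -4.703
endloop
endfacet
facet normal 0.645 0.059 -0.762
outer loop
vertex 3.165 4.212 -4.454
vertex 3.677 2.774 -4.132
vertex 2.523 3.855 -5.025
endloop
endfacet

endsolid


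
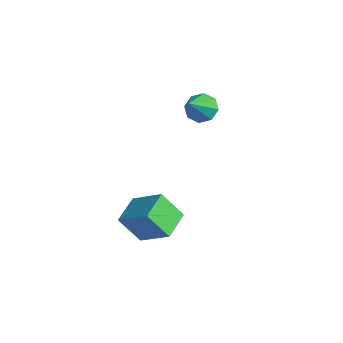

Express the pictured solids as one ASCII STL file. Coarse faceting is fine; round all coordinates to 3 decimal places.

solid 
facet normal -0.314 0.651 -0.691
outer loop
vertex -1.512 2.847 -1.27
vertex -2.331 2.848 -0.897
vertex -1.58 3.33 -0.784
endloop
endfacet
facet normal 0.992 0.016 0.123
outer loop
vertex -1.512 2.847 -1.27
vertex -1.58 3.33 -0.784
vertex -1.709 1.552 0.477
endloop
endfacet
facet normal -0.314 0.651 -0.691
outer loop
vertex -1.58 3.33 -0.784
vertex -2.331 2.848 -0.897
vertex -2.087 3.531 -0.364
endloop
endfacet
facet normal 0.674 0.394 0.625
outer loop
vertex -1.58 3.33 -0.784
vertex -2.087 3.531 -0.364
vertex -1.709 1.552 0.477
endloop
endfacet
facet normal -0.313 0.651 -0.691
outer loop
vertex -2.087 3.531 -0.364
vertex -2.331 2.848 -0.897
vertex -2.738 3.332 -0.257
endloop
endfacet
facet normal 0.030 0.396 0.918
outer loop
vertex -2.087 3.531 -0.364
vertex -2.738 3.332 -0.257
vertex -1.709 1.552 0.477
endloop
endfacet
facet normal -0.312 0.652 -0.691
outer loop
vertex -2.738 3.332 -0.257
vertex -2.331 2.848 -0.897
vertex -3.151 2.85 -0.525
endloop
endfacet
facet normal -0.559 0.018 0.829
outer loop
vertex -2.738 3.332 -0.257
vertex -3.151 2.85 -0.525
vertex -1.709 1.552 0.477
endloop
endfacet
facet normal -0.312 0.652 -0.691
outer loop
vertex -3.151 2.85 -0.525
vertex -2.331 2.848 -0.897
vertex -3.083 2.367 -1.011
endloop
endfacet
facet normal -0.751 -0.518 0.410
outer loop
vertex -3.151 2.85 -0.525
vertex -3.083 2.367 -1.011
vertex -1.709 1.552 0.477
endloop
endfacet
facet normal -0.313 0.653 -0.690
outer loop
vertex -3.083 2.367 -1.011
vertex -2.331 2.848 -0.897
vertex -2.576 2.166 -1.431
endloop
endfacet
facet normal -0.432 -0.897 -0.092
outer loop
vertex -3.083 2.367 -1.011
vertex -2.576 2.166 -1.431
vertex -1.709 1.552 0.477
endloop
endfacet
facet normal -0.313 0.653 -0.690
outer loop
vertex -2.576 2.166 -1.431
vertex -2.331 2.848 -0.897
vertex -1.925 2.365 -1.538
endloop
endfacet
facet normal 0.211 -0.898 -0.385
outer loop
vertex -2.576 2.166 -1.431
vertex -1.925 2.365 -1.538
vertex -1.709 1.552 0.477
endloop
endfacet
facet normal -0.313 0.652 -0.690
outer loop
vertex -1.925 2.365 -1.538
vertex -2.331 2.848 -0.897
vertex -1.512 2.847 -1.27
endloop
endfacet
facet normal 0.800 -0.521 -0.296
outer loop
vertex -1.925 2.365 -1.538
vertex -1.512 2.847 -1.27
vertex -1.709 1.552 0.477
endloop
endfacet
facet normal -0.447 -0.409 0.796
outer loop
vertex 2.19 -3.985 -2.384
vertex 1.471 -2.58 -2.065
vertex 0.648 -4.516 -3.523
endloop
endfacet
facet normal 0.447 -0.872 -0.198
outer loop
vertex 1.429 -3.8 -4.915
vertex 2.19 -3.985 -2.384
vertex 0.648 -4.516 -3.523
endloop
endfacet
facet normal -0.446 -0.410 0.796
outer loop
vertex 0.648 -4.516 -3.523
vertex 1.471 -2.58 -2.065
vertex -0.072 -3.112 -3.204
endloop
endfacet
facet normal -0.775 -0.267 -0.572
outer loop
vertex -0.072 -3.112 -3.204
vertex 1.429 -3.8 -4.915
vertex 0.648 -4.516 -3.523
endloop
endfacet
facet normal 0.775 0.267 0.572
outer loop
vertex 2.19 -3.985 -2.384
vertex 2.252 -1.864 -3.457
vertex 1.471 -2.58 -2.065
endloop
endfacet
facet normal 0.447 -0.872 -0.198
outer loop
vertex 2.972 -3.268 -3.776
vertex 2.19 -3.985 -2.384
vertex 1.429 -3.8 -4.915
endloop
endfacet
facet normal 0.775 0.267 0.573
outer loop
vertex 2.972 -3.268 -3.776
vertex 2.252 -1.864 -3.457
vertex 2.19 -3.985 -2.384
endloop
endfacet
facet normal -0.447 0.872 0.198
outer loop
vertex 1.471 -2.58 -2.065
vertex 2.252 -1.864 -3.457
vertex -0.072 -3.112 -3.204
endloop
endfacet
facet normal -0.775 -0.267 -0.573
outer loop
vertex 0.71 -2.395 -4.596
vertex 1.429 -3.8 -4.915
vertex -0.072 -3.112 -3.204
endloop
endfacet
facet normal -0.447 0.872 0.198
outer loop
vertex -0.072 -3.112 -3.204
vertex 2.252 -1.864 -3.457
vertex 0.71 -2.395 -4.596
endloop
endfacet
facet normal 0.446 0.409 -0.796
outer loop
vertex 0.71 -2.395 -4.596
vertex 2.972 -3.268 -3.776
vertex 1.429 -3.8 -4.915
endloop
endfacet
facet normal 0.446 0.410 -0.795
outer loop
vertex 2.252 -1.864 -3.457
vertex 2.972 -3.268 -3.776
vertex 0.71 -2.395 -4.596
endloop
endfacet

endsolid


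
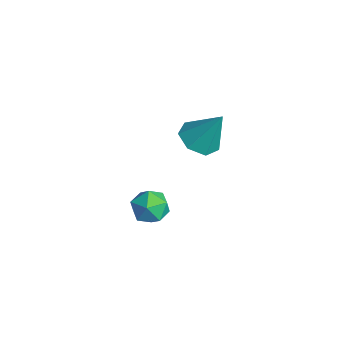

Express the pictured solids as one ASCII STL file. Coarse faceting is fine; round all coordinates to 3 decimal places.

solid 
facet normal -0.057 0.624 0.779
outer loop
vertex 2.454 -1.556 -2.625
vertex 2.677 -2.333 -1.986
vertex 3.435 -1.762 -2.388
endloop
endfacet
facet normal 0.157 0.969 0.192
outer loop
vertex 2.454 -1.556 -2.625
vertex 3.435 -1.762 -2.388
vertex 3.178 -1.528 -3.358
endloop
endfacet
facet normal -0.346 0.886 -0.308
outer loop
vertex 2.454 -1.556 -2.625
vertex 3.178 -1.528 -3.358
vertex 2.261 -1.955 -3.556
endloop
endfacet
facet normal -0.870 0.491 -0.030
outer loop
vertex 2.454 -1.556 -2.625
vertex 2.261 -1.955 -3.556
vertex 1.951 -2.452 -2.708
endloop
endfacet
facet normal -0.692 0.329 0.642
outer loop
vertex 2.454 -1.556 -2.625
vertex 1.951 -2.452 -2.708
vertex 2.677 -2.333 -1.986
endloop
endfacet
facet normal 0.754 0.656 -0.042
outer loop
vertex 3.178 -1.528 -3.358
vertex 3.435 -1.762 -2.388
vertex 3.849 -2.288 -3.172
endloop
endfacet
facet normal 0.408 0.098 0.908
outer loop
vertex 3.435 -1.762 -2.388
vertex 2.677 -2.333 -1.986
vertex 3.539 -2.785 -2.324
endloop
endfacet
facet normal -0.620 -0.380 0.686
outer loop
vertex 2.677 -2.333 -1.986
vertex 1.951 -2.452 -2.708
vertex 2.622 -3.212 -2.522
endloop
endfacet
facet normal -0.909 -0.117 -0.401
outer loop
vertex 1.951 -2.452 -2.708
vertex 2.261 -1.955 -3.556
vertex 2.365 -2.978 -3.492
endloop
endfacet
facet normal -0.060 0.522 -0.851
outer loop
vertex 2.261 -1.955 -3.556
vertex 3.178 -1.528 -3.358
vertex 3.123 -2.407 -3.894
endloop
endfacet
facet normal 0.870 -0.491 0.030
outer loop
vertex 3.346 -3.184 -3.255
vertex 3.849 -2.288 -3.172
vertex 3.539 -2.785 -2.324
endloop
endfacet
facet normal 0.346 -0.886 0.308
outer loop
vertex 3.346 -3.184 -3.255
vertex 3.539 -2.785 -2.324
vertex 2.622 -3.212 -2.522
endloop
endfacet
facet normal -0.157 -0.969 -0.192
outer loop
vertex 3.346 -3.184 -3.255
vertex 2.622 -3.212 -2.522
vertex 2.365 -2.978 -3.492
endloop
endfacet
facet normal 0.057 -0.624 -0.779
outer loop
vertex 3.346 -3.184 -3.255
vertex 2.365 -2.978 -3.492
vertex 3.123 -2.407 -3.894
endloop
endfacet
facet normal 0.692 -0.329 -0.642
outer loop
vertex 3.346 -3.184 -3.255
vertex 3.123 -2.407 -3.894
vertex 3.849 -2.288 -3.172
endloop
endfacet
facet normal 0.909 0.117 0.401
outer loop
vertex 3.539 -2.785 -2.324
vertex 3.849 -2.288 -3.172
vertex 3.435 -1.762 -2.388
endloop
endfacet
facet normal 0.060 -0.522 0.851
outer loop
vertex 2.622 -3.212 -2.522
vertex 3.539 -2.785 -2.324
vertex 2.677 -2.333 -1.986
endloop
endfacet
facet normal -0.754 -0.656 0.042
outer loop
vertex 2.365 -2.978 -3.492
vertex 2.622 -3.212 -2.522
vertex 1.951 -2.452 -2.708
endloop
endfacet
facet normal -0.408 -0.098 -0.908
outer loop
vertex 3.123 -2.407 -3.894
vertex 2.365 -2.978 -3.492
vertex 2.261 -1.955 -3.556
endloop
endfacet
facet normal 0.620 0.380 -0.686
outer loop
vertex 3.849 -2.288 -3.172
vertex 3.123 -2.407 -3.894
vertex 3.178 -1.528 -3.358
endloop
endfacet
facet normal -0.328 -0.381 -0.864
outer loop
vertex 4.138 -1.078 1.897
vertex 3.494 -0.232 1.768
vertex 4.505 -0.358 1.44
endloop
endfacet
facet normal 0.917 -0.299 0.265
outer loop
vertex 4.138 -1.078 1.897
vertex 4.505 -0.358 1.44
vertex 4.186 0.572 3.592
endloop
endfacet
facet normal -0.328 -0.381 -0.865
outer loop
vertex 4.505 -0.358 1.44
vertex 3.494 -0.232 1.768
vertex 4.112 0.457 1.23
endloop
endfacet
facet normal 0.905 0.424 -0.049
outer loop
vertex 4.505 -0.358 1.44
vertex 4.112 0.457 1.23
vertex 4.186 0.572 3.592
endloop
endfacet
facet normal -0.327 -0.381 -0.864
outer loop
vertex 4.112 0.457 1.23
vertex 3.494 -0.232 1.768
vertex 3.253 0.752 1.425
endloop
endfacet
facet normal 0.313 0.948 -0.056
outer loop
vertex 4.112 0.457 1.23
vertex 3.253 0.752 1.425
vertex 4.186 0.572 3.592
endloop
endfacet
facet normal -0.327 -0.381 -0.865
outer loop
vertex 3.253 0.752 1.425
vertex 3.494 -0.232 1.768
vertex 2.576 0.306 1.878
endloop
endfacet
facet normal -0.411 0.877 0.250
outer loop
vertex 3.253 0.752 1.425
vertex 2.576 0.306 1.878
vertex 4.186 0.572 3.592
endloop
endfacet
facet normal -0.327 -0.382 -0.864
outer loop
vertex 2.576 0.306 1.878
vertex 3.494 -0.232 1.768
vertex 2.591 -0.545 2.248
endloop
endfacet
facet normal -0.723 0.265 0.638
outer loop
vertex 2.576 0.306 1.878
vertex 2.591 -0.545 2.248
vertex 4.186 0.572 3.592
endloop
endfacet
facet normal -0.327 -0.382 -0.864
outer loop
vertex 2.591 -0.545 2.248
vertex 3.494 -0.232 1.768
vertex 3.286 -1.161 2.257
endloop
endfacet
facet normal -0.389 -0.427 0.816
outer loop
vertex 2.591 -0.545 2.248
vertex 3.286 -1.161 2.257
vertex 4.186 0.572 3.592
endloop
endfacet
facet normal -0.328 -0.381 -0.864
outer loop
vertex 3.286 -1.161 2.257
vertex 3.494 -0.232 1.768
vertex 4.138 -1.078 1.897
endloop
endfacet
facet normal 0.341 -0.678 0.651
outer loop
vertex 3.286 -1.161 2.257
vertex 4.138 -1.078 1.897
vertex 4.186 0.572 3.592
endloop
endfacet

endsolid
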